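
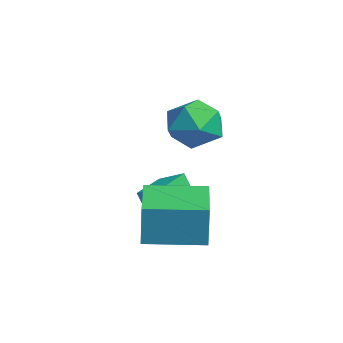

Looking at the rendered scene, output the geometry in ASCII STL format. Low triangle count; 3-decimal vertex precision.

solid 
facet normal -0.775 0.546 0.318
outer loop
vertex -1.017 0.721 1.457
vertex -0.525 0.857 2.424
vertex -0.351 1.574 1.617
endloop
endfacet
facet normal -0.690 0.611 -0.387
outer loop
vertex -1.017 0.721 1.457
vertex -0.351 1.574 1.617
vertex -0.313 1.02 0.675
endloop
endfacet
facet normal -0.735 -0.040 -0.677
outer loop
vertex -1.017 0.721 1.457
vertex -0.313 1.02 0.675
vertex -0.463 -0.04 0.9
endloop
endfacet
facet normal -0.848 -0.508 -0.150
outer loop
vertex -1.017 0.721 1.457
vertex -0.463 -0.04 0.9
vertex -0.594 -0.14 1.981
endloop
endfacet
facet normal -0.873 -0.146 0.465
outer loop
vertex -1.017 0.721 1.457
vertex -0.594 -0.14 1.981
vertex -0.525 0.857 2.424
endloop
endfacet
facet normal -0.032 0.861 -0.508
outer loop
vertex -0.313 1.02 0.675
vertex -0.351 1.574 1.617
vertex 0.614 1.34 1.159
endloop
endfacet
facet normal -0.171 0.755 0.634
outer loop
vertex -0.351 1.574 1.617
vertex -0.525 0.857 2.424
vertex 0.483 1.24 2.24
endloop
endfacet
facet normal -0.329 -0.364 0.871
outer loop
vertex -0.525 0.857 2.424
vertex -0.594 -0.14 1.981
vertex 0.333 0.18 2.465
endloop
endfacet
facet normal -0.289 -0.950 -0.123
outer loop
vertex -0.594 -0.14 1.981
vertex -0.463 -0.04 0.9
vertex 0.371 -0.374 1.523
endloop
endfacet
facet normal -0.105 -0.192 -0.976
outer loop
vertex -0.463 -0.04 0.9
vertex -0.313 1.02 0.675
vertex 0.545 0.343 0.716
endloop
endfacet
facet normal 0.848 0.508 0.150
outer loop
vertex 1.037 0.479 1.683
vertex 0.614 1.34 1.159
vertex 0.483 1.24 2.24
endloop
endfacet
facet normal 0.735 0.040 0.677
outer loop
vertex 1.037 0.479 1.683
vertex 0.483 1.24 2.24
vertex 0.333 0.18 2.465
endloop
endfacet
facet normal 0.690 -0.611 0.387
outer loop
vertex 1.037 0.479 1.683
vertex 0.333 0.18 2.465
vertex 0.371 -0.374 1.523
endloop
endfacet
facet normal 0.775 -0.546 -0.318
outer loop
vertex 1.037 0.479 1.683
vertex 0.371 -0.374 1.523
vertex 0.545 0.343 0.716
endloop
endfacet
facet normal 0.873 0.146 -0.465
outer loop
vertex 1.037 0.479 1.683
vertex 0.545 0.343 0.716
vertex 0.614 1.34 1.159
endloop
endfacet
facet normal 0.289 0.950 0.123
outer loop
vertex 0.483 1.24 2.24
vertex 0.614 1.34 1.159
vertex -0.351 1.574 1.617
endloop
endfacet
facet normal 0.105 0.192 0.976
outer loop
vertex 0.333 0.18 2.465
vertex 0.483 1.24 2.24
vertex -0.525 0.857 2.424
endloop
endfacet
facet normal 0.032 -0.861 0.508
outer loop
vertex 0.371 -0.374 1.523
vertex 0.333 0.18 2.465
vertex -0.594 -0.14 1.981
endloop
endfacet
facet normal 0.171 -0.755 -0.634
outer loop
vertex 0.545 0.343 0.716
vertex 0.371 -0.374 1.523
vertex -0.463 -0.04 0.9
endloop
endfacet
facet normal 0.329 0.364 -0.871
outer loop
vertex 0.614 1.34 1.159
vertex 0.545 0.343 0.716
vertex -0.313 1.02 0.675
endloop
endfacet
facet normal -0.799 0.599 -0.047
outer loop
vertex -2.337 0.033 -1.746
vertex -1.819 0.755 -1.356
vertex -2.004 0.391 -2.852
endloop
endfacet
facet normal -0.534 -0.744 -0.402
outer loop
vertex -0.501 -0.735 -2.764
vertex -2.337 0.033 -1.746
vertex -2.004 0.391 -2.852
endloop
endfacet
facet normal -0.799 0.599 -0.047
outer loop
vertex -2.004 0.391 -2.852
vertex -1.819 0.755 -1.356
vertex -1.486 1.113 -2.463
endloop
endfacet
facet normal 0.275 0.296 -0.915
outer loop
vertex -1.486 1.113 -2.463
vertex -0.501 -0.735 -2.764
vertex -2.004 0.391 -2.852
endloop
endfacet
facet normal -0.276 -0.296 0.914
outer loop
vertex -2.337 0.033 -1.746
vertex -0.316 -0.371 -1.268
vertex -1.819 0.755 -1.356
endloop
endfacet
facet normal -0.534 -0.744 -0.401
outer loop
vertex -0.834 -1.093 -1.657
vertex -2.337 0.033 -1.746
vertex -0.501 -0.735 -2.764
endloop
endfacet
facet normal -0.275 -0.295 0.915
outer loop
vertex -0.834 -1.093 -1.657
vertex -0.316 -0.371 -1.268
vertex -2.337 0.033 -1.746
endloop
endfacet
facet normal 0.534 0.744 0.401
outer loop
vertex -1.819 0.755 -1.356
vertex -0.316 -0.371 -1.268
vertex -1.486 1.113 -2.463
endloop
endfacet
facet normal 0.276 0.296 -0.914
outer loop
vertex 0.017 -0.013 -2.374
vertex -0.501 -0.735 -2.764
vertex -1.486 1.113 -2.463
endloop
endfacet
facet normal 0.534 0.744 0.402
outer loop
vertex -1.486 1.113 -2.463
vertex -0.316 -0.371 -1.268
vertex 0.017 -0.013 -2.374
endloop
endfacet
facet normal 0.799 -0.599 0.047
outer loop
vertex 0.017 -0.013 -2.374
vertex -0.834 -1.093 -1.657
vertex -0.501 -0.735 -2.764
endloop
endfacet
facet normal 0.799 -0.599 0.047
outer loop
vertex -0.316 -0.371 -1.268
vertex -0.834 -1.093 -1.657
vertex 0.017 -0.013 -2.374
endloop
endfacet
facet normal -0.962 0.268 0.052
outer loop
vertex 0.032 -1.085 -0.94
vertex 0.587 0.919 -0.99
vertex -0.055 -1.099 -2.477
endloop
endfacet
facet normal -0.266 -0.964 0.024
outer loop
vertex 2.033 -1.679 -2.59
vertex 0.032 -1.085 -0.94
vertex -0.055 -1.099 -2.477
endloop
endfacet
facet normal -0.962 0.268 0.052
outer loop
vertex -0.055 -1.099 -2.477
vertex 0.587 0.919 -0.99
vertex 0.5 0.905 -2.527
endloop
endfacet
facet normal -0.057 -0.009 -0.998
outer loop
vertex 0.5 0.905 -2.527
vertex 2.033 -1.679 -2.59
vertex -0.055 -1.099 -2.477
endloop
endfacet
facet normal 0.057 0.009 0.998
outer loop
vertex 0.032 -1.085 -0.94
vertex 2.675 0.339 -1.103
vertex 0.587 0.919 -0.99
endloop
endfacet
facet normal -0.266 -0.964 0.024
outer loop
vertex 2.12 -1.665 -1.053
vertex 0.032 -1.085 -0.94
vertex 2.033 -1.679 -2.59
endloop
endfacet
facet normal 0.057 0.009 0.998
outer loop
vertex 2.12 -1.665 -1.053
vertex 2.675 0.339 -1.103
vertex 0.032 -1.085 -0.94
endloop
endfacet
facet normal 0.266 0.964 -0.024
outer loop
vertex 0.587 0.919 -0.99
vertex 2.675 0.339 -1.103
vertex 0.5 0.905 -2.527
endloop
endfacet
facet normal -0.057 -0.009 -0.998
outer loop
vertex 2.588 0.325 -2.64
vertex 2.033 -1.679 -2.59
vertex 0.5 0.905 -2.527
endloop
endfacet
facet normal 0.266 0.964 -0.024
outer loop
vertex 0.5 0.905 -2.527
vertex 2.675 0.339 -1.103
vertex 2.588 0.325 -2.64
endloop
endfacet
facet normal 0.962 -0.268 -0.052
outer loop
vertex 2.588 0.325 -2.64
vertex 2.12 -1.665 -1.053
vertex 2.033 -1.679 -2.59
endloop
endfacet
facet normal 0.962 -0.268 -0.052
outer loop
vertex 2.675 0.339 -1.103
vertex 2.12 -1.665 -1.053
vertex 2.588 0.325 -2.64
endloop
endfacet

endsolid


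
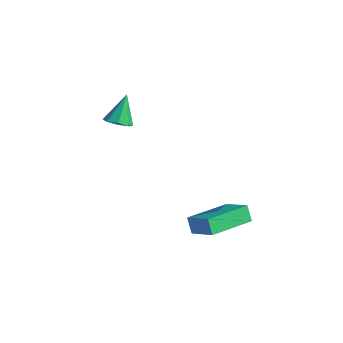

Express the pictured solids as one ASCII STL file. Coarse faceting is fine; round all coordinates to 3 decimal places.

solid 
facet normal 0.179 -0.508 -0.843
outer loop
vertex -3.367 -1.422 3.378
vertex -3.789 -1.043 3.06
vertex -3.151 -1.019 3.181
endloop
endfacet
facet normal 0.750 -0.081 0.656
outer loop
vertex -3.367 -1.422 3.378
vertex -3.151 -1.019 3.181
vertex -4.051 -0.297 4.3
endloop
endfacet
facet normal 0.179 -0.507 -0.843
outer loop
vertex -3.151 -1.019 3.181
vertex -3.789 -1.043 3.06
vertex -3.308 -0.63 2.914
endloop
endfacet
facet normal 0.795 0.527 0.300
outer loop
vertex -3.151 -1.019 3.181
vertex -3.308 -0.63 2.914
vertex -4.051 -0.297 4.3
endloop
endfacet
facet normal 0.180 -0.507 -0.843
outer loop
vertex -3.308 -0.63 2.914
vertex -3.789 -1.043 3.06
vertex -3.747 -0.483 2.732
endloop
endfacet
facet normal 0.335 0.941 -0.047
outer loop
vertex -3.308 -0.63 2.914
vertex -3.747 -0.483 2.732
vertex -4.051 -0.297 4.3
endloop
endfacet
facet normal 0.178 -0.507 -0.843
outer loop
vertex -3.747 -0.483 2.732
vertex -3.789 -1.043 3.06
vertex -4.211 -0.664 2.743
endloop
endfacet
facet normal -0.361 0.915 -0.179
outer loop
vertex -3.747 -0.483 2.732
vertex -4.211 -0.664 2.743
vertex -4.051 -0.297 4.3
endloop
endfacet
facet normal 0.178 -0.507 -0.843
outer loop
vertex -4.211 -0.664 2.743
vertex -3.789 -1.043 3.06
vertex -4.427 -1.066 2.939
endloop
endfacet
facet normal -0.885 0.466 -0.019
outer loop
vertex -4.211 -0.664 2.743
vertex -4.427 -1.066 2.939
vertex -4.051 -0.297 4.3
endloop
endfacet
facet normal 0.178 -0.509 -0.842
outer loop
vertex -4.427 -1.066 2.939
vertex -3.789 -1.043 3.06
vertex -4.27 -1.455 3.207
endloop
endfacet
facet normal -0.930 -0.143 0.338
outer loop
vertex -4.427 -1.066 2.939
vertex -4.27 -1.455 3.207
vertex -4.051 -0.297 4.3
endloop
endfacet
facet normal 0.177 -0.508 -0.843
outer loop
vertex -4.27 -1.455 3.207
vertex -3.789 -1.043 3.06
vertex -3.83 -1.602 3.388
endloop
endfacet
facet normal -0.468 -0.558 0.685
outer loop
vertex -4.27 -1.455 3.207
vertex -3.83 -1.602 3.388
vertex -4.051 -0.297 4.3
endloop
endfacet
facet normal 0.179 -0.508 -0.843
outer loop
vertex -3.83 -1.602 3.388
vertex -3.789 -1.043 3.06
vertex -3.367 -1.422 3.378
endloop
endfacet
facet normal 0.225 -0.532 0.816
outer loop
vertex -3.83 -1.602 3.388
vertex -3.367 -1.422 3.378
vertex -4.051 -0.297 4.3
endloop
endfacet
facet normal -0.859 0.002 -0.511
outer loop
vertex -0.528 -0.147 -1.705
vertex -0.354 1.977 -1.99
vertex -0.114 -0.274 -2.401
endloop
endfacet
facet normal -0.081 -0.988 0.132
outer loop
vertex 1.114 -0.277 -1.67
vertex -0.528 -0.147 -1.705
vertex -0.114 -0.274 -2.401
endloop
endfacet
facet normal -0.859 0.002 -0.511
outer loop
vertex -0.114 -0.274 -2.401
vertex -0.354 1.977 -1.99
vertex 0.06 1.849 -2.686
endloop
endfacet
facet normal 0.505 -0.155 -0.849
outer loop
vertex 0.06 1.849 -2.686
vertex 1.114 -0.277 -1.67
vertex -0.114 -0.274 -2.401
endloop
endfacet
facet normal -0.505 0.155 0.849
outer loop
vertex -0.528 -0.147 -1.705
vertex 0.874 1.974 -1.259
vertex -0.354 1.977 -1.99
endloop
endfacet
facet normal -0.081 -0.988 0.133
outer loop
vertex 0.7 -0.149 -0.974
vertex -0.528 -0.147 -1.705
vertex 1.114 -0.277 -1.67
endloop
endfacet
facet normal -0.505 0.155 0.849
outer loop
vertex 0.7 -0.149 -0.974
vertex 0.874 1.974 -1.259
vertex -0.528 -0.147 -1.705
endloop
endfacet
facet normal 0.082 0.988 -0.133
outer loop
vertex -0.354 1.977 -1.99
vertex 0.874 1.974 -1.259
vertex 0.06 1.849 -2.686
endloop
endfacet
facet normal 0.505 -0.155 -0.849
outer loop
vertex 1.288 1.847 -1.955
vertex 1.114 -0.277 -1.67
vertex 0.06 1.849 -2.686
endloop
endfacet
facet normal 0.080 0.988 -0.132
outer loop
vertex 0.06 1.849 -2.686
vertex 0.874 1.974 -1.259
vertex 1.288 1.847 -1.955
endloop
endfacet
facet normal 0.859 -0.002 0.511
outer loop
vertex 1.288 1.847 -1.955
vertex 0.7 -0.149 -0.974
vertex 1.114 -0.277 -1.67
endloop
endfacet
facet normal 0.859 -0.002 0.511
outer loop
vertex 0.874 1.974 -1.259
vertex 0.7 -0.149 -0.974
vertex 1.288 1.847 -1.955
endloop
endfacet

endsolid


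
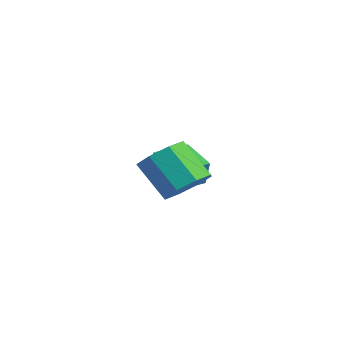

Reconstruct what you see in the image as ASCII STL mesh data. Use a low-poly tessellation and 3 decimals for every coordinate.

solid 
facet normal 0.671 0.192 -0.716
outer loop
vertex 4.758 0.598 -0.52
vertex 4.294 1.304 -0.766
vertex 4.946 1.157 -0.194
endloop
endfacet
facet normal 0.686 -0.525 0.504
outer loop
vertex 4.758 0.598 -0.52
vertex 4.946 1.157 -0.194
vertex 3.75 0.31 0.553
endloop
endfacet
facet normal 0.686 -0.525 0.504
outer loop
vertex 3.75 0.31 0.553
vertex 4.946 1.157 -0.194
vertex 3.938 0.869 0.879
endloop
endfacet
facet normal -0.672 -0.191 0.715
outer loop
vertex 3.75 0.31 0.553
vertex 3.938 0.869 0.879
vertex 3.286 1.016 0.306
endloop
endfacet
facet normal 0.671 0.193 -0.716
outer loop
vertex 4.946 1.157 -0.194
vertex 4.294 1.304 -0.766
vertex 4.751 1.802 -0.203
endloop
endfacet
facet normal 0.682 0.216 0.699
outer loop
vertex 4.946 1.157 -0.194
vertex 4.751 1.802 -0.203
vertex 3.938 0.869 0.879
endloop
endfacet
facet normal 0.683 0.215 0.698
outer loop
vertex 3.938 0.869 0.879
vertex 4.751 1.802 -0.203
vertex 3.744 1.514 0.87
endloop
endfacet
facet normal -0.672 -0.192 0.715
outer loop
vertex 3.938 0.869 0.879
vertex 3.744 1.514 0.87
vertex 3.286 1.016 0.306
endloop
endfacet
facet normal 0.672 0.191 -0.715
outer loop
vertex 4.751 1.802 -0.203
vertex 4.294 1.304 -0.766
vertex 4.289 2.155 -0.543
endloop
endfacet
facet normal 0.278 0.830 0.484
outer loop
vertex 4.751 1.802 -0.203
vertex 4.289 2.155 -0.543
vertex 3.744 1.514 0.87
endloop
endfacet
facet normal 0.278 0.830 0.484
outer loop
vertex 3.744 1.514 0.87
vertex 4.289 2.155 -0.543
vertex 3.281 1.867 0.53
endloop
endfacet
facet normal -0.672 -0.192 0.715
outer loop
vertex 3.744 1.514 0.87
vertex 3.281 1.867 0.53
vertex 3.286 1.016 0.306
endloop
endfacet
facet normal 0.672 0.191 -0.715
outer loop
vertex 4.289 2.155 -0.543
vertex 4.294 1.304 -0.766
vertex 3.83 2.01 -1.013
endloop
endfacet
facet normal -0.288 0.957 -0.014
outer loop
vertex 4.289 2.155 -0.543
vertex 3.83 2.01 -1.013
vertex 3.281 1.867 0.53
endloop
endfacet
facet normal -0.288 0.957 -0.014
outer loop
vertex 3.281 1.867 0.53
vertex 3.83 2.01 -1.013
vertex 2.822 1.722 0.06
endloop
endfacet
facet normal -0.672 -0.192 0.715
outer loop
vertex 3.281 1.867 0.53
vertex 2.822 1.722 0.06
vertex 3.286 1.016 0.306
endloop
endfacet
facet normal 0.672 0.191 -0.715
outer loop
vertex 3.83 2.01 -1.013
vertex 4.294 1.304 -0.766
vertex 3.642 1.451 -1.339
endloop
endfacet
facet normal -0.686 0.525 -0.504
outer loop
vertex 3.83 2.01 -1.013
vertex 3.642 1.451 -1.339
vertex 2.822 1.722 0.06
endloop
endfacet
facet normal -0.686 0.525 -0.504
outer loop
vertex 2.822 1.722 0.06
vertex 3.642 1.451 -1.339
vertex 2.634 1.163 -0.266
endloop
endfacet
facet normal -0.671 -0.192 0.716
outer loop
vertex 2.822 1.722 0.06
vertex 2.634 1.163 -0.266
vertex 3.286 1.016 0.306
endloop
endfacet
facet normal 0.672 0.192 -0.715
outer loop
vertex 3.642 1.451 -1.339
vertex 4.294 1.304 -0.766
vertex 3.836 0.806 -1.33
endloop
endfacet
facet normal -0.682 -0.215 -0.699
outer loop
vertex 3.642 1.451 -1.339
vertex 3.836 0.806 -1.33
vertex 2.634 1.163 -0.266
endloop
endfacet
facet normal -0.682 -0.216 -0.698
outer loop
vertex 2.634 1.163 -0.266
vertex 3.836 0.806 -1.33
vertex 2.829 0.518 -0.257
endloop
endfacet
facet normal -0.671 -0.193 0.716
outer loop
vertex 2.634 1.163 -0.266
vertex 2.829 0.518 -0.257
vertex 3.286 1.016 0.306
endloop
endfacet
facet normal 0.672 0.192 -0.715
outer loop
vertex 3.836 0.806 -1.33
vertex 4.294 1.304 -0.766
vertex 4.299 0.453 -0.99
endloop
endfacet
facet normal -0.278 -0.830 -0.484
outer loop
vertex 3.836 0.806 -1.33
vertex 4.299 0.453 -0.99
vertex 2.829 0.518 -0.257
endloop
endfacet
facet normal -0.278 -0.830 -0.484
outer loop
vertex 2.829 0.518 -0.257
vertex 4.299 0.453 -0.99
vertex 3.291 0.165 0.083
endloop
endfacet
facet normal -0.672 -0.191 0.715
outer loop
vertex 2.829 0.518 -0.257
vertex 3.291 0.165 0.083
vertex 3.286 1.016 0.306
endloop
endfacet
facet normal 0.672 0.192 -0.715
outer loop
vertex 4.299 0.453 -0.99
vertex 4.294 1.304 -0.766
vertex 4.758 0.598 -0.52
endloop
endfacet
facet normal 0.288 -0.957 0.014
outer loop
vertex 4.299 0.453 -0.99
vertex 4.758 0.598 -0.52
vertex 3.291 0.165 0.083
endloop
endfacet
facet normal 0.288 -0.957 0.014
outer loop
vertex 3.291 0.165 0.083
vertex 4.758 0.598 -0.52
vertex 3.75 0.31 0.553
endloop
endfacet
facet normal -0.672 -0.191 0.715
outer loop
vertex 3.291 0.165 0.083
vertex 3.75 0.31 0.553
vertex 3.286 1.016 0.306
endloop
endfacet
facet normal -0.958 0.015 0.287
outer loop
vertex 0.143 2.832 -1.26
vertex 0.179 4.121 -1.209
vertex -0.154 2.879 -2.255
endloop
endfacet
facet normal -0.028 -0.999 -0.039
outer loop
vertex 1.101 2.859 -2.631
vertex 0.143 2.832 -1.26
vertex -0.154 2.879 -2.255
endloop
endfacet
facet normal -0.958 0.015 0.287
outer loop
vertex -0.154 2.879 -2.255
vertex 0.179 4.121 -1.209
vertex -0.118 4.168 -2.204
endloop
endfacet
facet normal -0.286 0.046 -0.957
outer loop
vertex -0.118 4.168 -2.204
vertex 1.101 2.859 -2.631
vertex -0.154 2.879 -2.255
endloop
endfacet
facet normal 0.286 -0.046 0.957
outer loop
vertex 0.143 2.832 -1.26
vertex 1.434 4.101 -1.585
vertex 0.179 4.121 -1.209
endloop
endfacet
facet normal -0.028 -0.999 -0.039
outer loop
vertex 1.398 2.812 -1.636
vertex 0.143 2.832 -1.26
vertex 1.101 2.859 -2.631
endloop
endfacet
facet normal 0.286 -0.046 0.957
outer loop
vertex 1.398 2.812 -1.636
vertex 1.434 4.101 -1.585
vertex 0.143 2.832 -1.26
endloop
endfacet
facet normal 0.028 0.999 0.039
outer loop
vertex 0.179 4.121 -1.209
vertex 1.434 4.101 -1.585
vertex -0.118 4.168 -2.204
endloop
endfacet
facet normal -0.286 0.046 -0.957
outer loop
vertex 1.137 4.148 -2.58
vertex 1.101 2.859 -2.631
vertex -0.118 4.168 -2.204
endloop
endfacet
facet normal 0.028 0.999 0.039
outer loop
vertex -0.118 4.168 -2.204
vertex 1.434 4.101 -1.585
vertex 1.137 4.148 -2.58
endloop
endfacet
facet normal 0.958 -0.015 -0.287
outer loop
vertex 1.137 4.148 -2.58
vertex 1.398 2.812 -1.636
vertex 1.101 2.859 -2.631
endloop
endfacet
facet normal 0.958 -0.015 -0.287
outer loop
vertex 1.434 4.101 -1.585
vertex 1.398 2.812 -1.636
vertex 1.137 4.148 -2.58
endloop
endfacet

endsolid


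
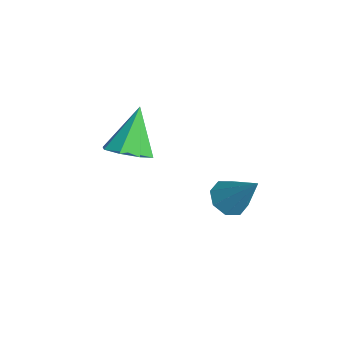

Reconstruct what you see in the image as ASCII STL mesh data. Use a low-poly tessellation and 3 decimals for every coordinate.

solid 
facet normal -0.537 -0.319 -0.781
outer loop
vertex 2.963 -1.824 -4.369
vertex 2.319 -1.417 -4.093
vertex 2.937 -1.245 -4.588
endloop
endfacet
facet normal 0.978 -0.034 -0.205
outer loop
vertex 2.963 -1.824 -4.369
vertex 2.937 -1.245 -4.588
vertex 3.381 -0.783 -2.547
endloop
endfacet
facet normal -0.536 -0.322 -0.781
outer loop
vertex 2.937 -1.245 -4.588
vertex 2.319 -1.417 -4.093
vertex 2.548 -0.767 -4.518
endloop
endfacet
facet normal 0.718 0.628 -0.299
outer loop
vertex 2.937 -1.245 -4.588
vertex 2.548 -0.767 -4.518
vertex 3.381 -0.783 -2.547
endloop
endfacet
facet normal -0.538 -0.321 -0.780
outer loop
vertex 2.548 -0.767 -4.518
vertex 2.319 -1.417 -4.093
vertex 2.026 -0.67 -4.198
endloop
endfacet
facet normal 0.150 0.987 -0.055
outer loop
vertex 2.548 -0.767 -4.518
vertex 2.026 -0.67 -4.198
vertex 3.381 -0.783 -2.547
endloop
endfacet
facet normal -0.535 -0.320 -0.782
outer loop
vertex 2.026 -0.67 -4.198
vertex 2.319 -1.417 -4.093
vertex 1.675 -1.011 -3.818
endloop
endfacet
facet normal -0.397 0.835 0.383
outer loop
vertex 2.026 -0.67 -4.198
vertex 1.675 -1.011 -3.818
vertex 3.381 -0.783 -2.547
endloop
endfacet
facet normal -0.536 -0.322 -0.781
outer loop
vertex 1.675 -1.011 -3.818
vertex 2.319 -1.417 -4.093
vertex 1.702 -1.59 -3.598
endloop
endfacet
facet normal -0.599 0.260 0.757
outer loop
vertex 1.675 -1.011 -3.818
vertex 1.702 -1.59 -3.598
vertex 3.381 -0.783 -2.547
endloop
endfacet
facet normal -0.537 -0.320 -0.781
outer loop
vertex 1.702 -1.59 -3.598
vertex 2.319 -1.417 -4.093
vertex 2.09 -2.068 -3.669
endloop
endfacet
facet normal -0.339 -0.402 0.851
outer loop
vertex 1.702 -1.59 -3.598
vertex 2.09 -2.068 -3.669
vertex 3.381 -0.783 -2.547
endloop
endfacet
facet normal -0.536 -0.320 -0.781
outer loop
vertex 2.09 -2.068 -3.669
vertex 2.319 -1.417 -4.093
vertex 2.613 -2.165 -3.988
endloop
endfacet
facet normal 0.229 -0.761 0.607
outer loop
vertex 2.09 -2.068 -3.669
vertex 2.613 -2.165 -3.988
vertex 3.381 -0.783 -2.547
endloop
endfacet
facet normal -0.537 -0.321 -0.780
outer loop
vertex 2.613 -2.165 -3.988
vertex 2.319 -1.417 -4.093
vertex 2.963 -1.824 -4.369
endloop
endfacet
facet normal 0.776 -0.608 0.169
outer loop
vertex 2.613 -2.165 -3.988
vertex 2.963 -1.824 -4.369
vertex 3.381 -0.783 -2.547
endloop
endfacet
facet normal 0.440 -0.396 -0.806
outer loop
vertex -1.163 -4.333 -3.513
vertex -1.775 -3.796 -4.111
vertex -0.869 -3.641 -3.692
endloop
endfacet
facet normal 0.566 -0.027 0.824
outer loop
vertex -1.163 -4.333 -3.513
vertex -0.869 -3.641 -3.692
vertex -2.705 -2.964 -2.409
endloop
endfacet
facet normal 0.440 -0.394 -0.807
outer loop
vertex -0.869 -3.641 -3.692
vertex -1.775 -3.796 -4.111
vertex -1.106 -3.039 -4.115
endloop
endfacet
facet normal 0.594 0.606 0.530
outer loop
vertex -0.869 -3.641 -3.692
vertex -1.106 -3.039 -4.115
vertex -2.705 -2.964 -2.409
endloop
endfacet
facet normal 0.442 -0.394 -0.806
outer loop
vertex -1.106 -3.039 -4.115
vertex -1.775 -3.796 -4.111
vertex -1.735 -2.881 -4.537
endloop
endfacet
facet normal 0.169 0.979 0.115
outer loop
vertex -1.106 -3.039 -4.115
vertex -1.735 -2.881 -4.537
vertex -2.705 -2.964 -2.409
endloop
endfacet
facet normal 0.440 -0.395 -0.806
outer loop
vertex -1.735 -2.881 -4.537
vertex -1.775 -3.796 -4.111
vertex -2.387 -3.259 -4.708
endloop
endfacet
facet normal -0.459 0.871 -0.175
outer loop
vertex -1.735 -2.881 -4.537
vertex -2.387 -3.259 -4.708
vertex -2.705 -2.964 -2.409
endloop
endfacet
facet normal 0.441 -0.394 -0.806
outer loop
vertex -2.387 -3.259 -4.708
vertex -1.775 -3.796 -4.111
vertex -2.681 -3.952 -4.53
endloop
endfacet
facet normal -0.922 0.347 -0.172
outer loop
vertex -2.387 -3.259 -4.708
vertex -2.681 -3.952 -4.53
vertex -2.705 -2.964 -2.409
endloop
endfacet
facet normal 0.441 -0.395 -0.806
outer loop
vertex -2.681 -3.952 -4.53
vertex -1.775 -3.796 -4.111
vertex -2.444 -4.553 -4.106
endloop
endfacet
facet normal -0.950 -0.288 0.123
outer loop
vertex -2.681 -3.952 -4.53
vertex -2.444 -4.553 -4.106
vertex -2.705 -2.964 -2.409
endloop
endfacet
facet normal 0.441 -0.395 -0.806
outer loop
vertex -2.444 -4.553 -4.106
vertex -1.775 -3.796 -4.111
vertex -1.815 -4.711 -3.685
endloop
endfacet
facet normal -0.525 -0.660 0.537
outer loop
vertex -2.444 -4.553 -4.106
vertex -1.815 -4.711 -3.685
vertex -2.705 -2.964 -2.409
endloop
endfacet
facet normal 0.441 -0.395 -0.806
outer loop
vertex -1.815 -4.711 -3.685
vertex -1.775 -3.796 -4.111
vertex -1.163 -4.333 -3.513
endloop
endfacet
facet normal 0.102 -0.552 0.827
outer loop
vertex -1.815 -4.711 -3.685
vertex -1.163 -4.333 -3.513
vertex -2.705 -2.964 -2.409
endloop
endfacet

endsolid


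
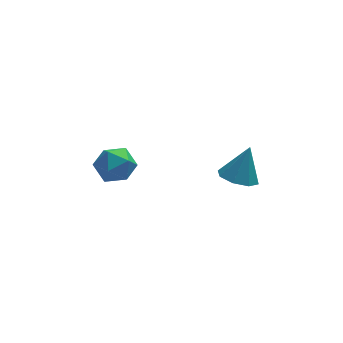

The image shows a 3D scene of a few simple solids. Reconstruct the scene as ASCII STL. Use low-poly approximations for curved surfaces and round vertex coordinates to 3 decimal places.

solid 
facet normal -0.336 -0.257 -0.906
outer loop
vertex 2.522 -3.578 -1.182
vertex 1.706 -3.767 -0.826
vertex 2.097 -3.026 -1.181
endloop
endfacet
facet normal 0.792 0.610 0.025
outer loop
vertex 2.522 -3.578 -1.182
vertex 2.097 -3.026 -1.181
vertex 2.274 -3.333 0.706
endloop
endfacet
facet normal -0.336 -0.257 -0.906
outer loop
vertex 2.097 -3.026 -1.181
vertex 1.706 -3.767 -0.826
vertex 1.443 -2.908 -0.972
endloop
endfacet
facet normal 0.218 0.966 0.137
outer loop
vertex 2.097 -3.026 -1.181
vertex 1.443 -2.908 -0.972
vertex 2.274 -3.333 0.706
endloop
endfacet
facet normal -0.337 -0.257 -0.906
outer loop
vertex 1.443 -2.908 -0.972
vertex 1.706 -3.767 -0.826
vertex 0.943 -3.293 -0.677
endloop
endfacet
facet normal -0.396 0.824 0.405
outer loop
vertex 1.443 -2.908 -0.972
vertex 0.943 -3.293 -0.677
vertex 2.274 -3.333 0.706
endloop
endfacet
facet normal -0.336 -0.256 -0.906
outer loop
vertex 0.943 -3.293 -0.677
vertex 1.706 -3.767 -0.826
vertex 0.89 -3.956 -0.47
endloop
endfacet
facet normal -0.691 0.265 0.673
outer loop
vertex 0.943 -3.293 -0.677
vertex 0.89 -3.956 -0.47
vertex 2.274 -3.333 0.706
endloop
endfacet
facet normal -0.336 -0.257 -0.906
outer loop
vertex 0.89 -3.956 -0.47
vertex 1.706 -3.767 -0.826
vertex 1.315 -4.508 -0.471
endloop
endfacet
facet normal -0.493 -0.381 0.782
outer loop
vertex 0.89 -3.956 -0.47
vertex 1.315 -4.508 -0.471
vertex 2.274 -3.333 0.706
endloop
endfacet
facet normal -0.336 -0.257 -0.906
outer loop
vertex 1.315 -4.508 -0.471
vertex 1.706 -3.767 -0.826
vertex 1.969 -4.626 -0.68
endloop
endfacet
facet normal 0.081 -0.738 0.670
outer loop
vertex 1.315 -4.508 -0.471
vertex 1.969 -4.626 -0.68
vertex 2.274 -3.333 0.706
endloop
endfacet
facet normal -0.335 -0.257 -0.907
outer loop
vertex 1.969 -4.626 -0.68
vertex 1.706 -3.767 -0.826
vertex 2.469 -4.24 -0.974
endloop
endfacet
facet normal 0.696 -0.595 0.402
outer loop
vertex 1.969 -4.626 -0.68
vertex 2.469 -4.24 -0.974
vertex 2.274 -3.333 0.706
endloop
endfacet
facet normal -0.336 -0.258 -0.906
outer loop
vertex 2.469 -4.24 -0.974
vertex 1.706 -3.767 -0.826
vertex 2.522 -3.578 -1.182
endloop
endfacet
facet normal 0.990 -0.037 0.135
outer loop
vertex 2.469 -4.24 -0.974
vertex 2.522 -3.578 -1.182
vertex 2.274 -3.333 0.706
endloop
endfacet
facet normal -0.055 0.597 0.800
outer loop
vertex -3.771 -3.082 1.204
vertex -3.707 -3.854 1.784
vertex -2.905 -3.396 1.498
endloop
endfacet
facet normal 0.252 0.934 0.254
outer loop
vertex -3.771 -3.082 1.204
vertex -2.905 -3.396 1.498
vertex -3.031 -3.113 0.582
endloop
endfacet
facet normal -0.207 0.933 -0.293
outer loop
vertex -3.771 -3.082 1.204
vertex -3.031 -3.113 0.582
vertex -3.912 -3.397 0.301
endloop
endfacet
facet normal -0.799 0.595 -0.083
outer loop
vertex -3.771 -3.082 1.204
vertex -3.912 -3.397 0.301
vertex -4.33 -3.855 1.043
endloop
endfacet
facet normal -0.706 0.387 0.593
outer loop
vertex -3.771 -3.082 1.204
vertex -4.33 -3.855 1.043
vertex -3.707 -3.854 1.784
endloop
endfacet
facet normal 0.827 0.559 0.059
outer loop
vertex -3.031 -3.113 0.582
vertex -2.905 -3.396 1.498
vertex -2.51 -3.905 0.777
endloop
endfacet
facet normal 0.329 0.013 0.944
outer loop
vertex -2.905 -3.396 1.498
vertex -3.707 -3.854 1.784
vertex -2.928 -4.363 1.519
endloop
endfacet
facet normal -0.723 -0.326 0.609
outer loop
vertex -3.707 -3.854 1.784
vertex -4.33 -3.855 1.043
vertex -3.809 -4.647 1.238
endloop
endfacet
facet normal -0.874 0.010 -0.486
outer loop
vertex -4.33 -3.855 1.043
vertex -3.912 -3.397 0.301
vertex -3.935 -4.364 0.322
endloop
endfacet
facet normal 0.084 0.558 -0.826
outer loop
vertex -3.912 -3.397 0.301
vertex -3.031 -3.113 0.582
vertex -3.133 -3.906 0.036
endloop
endfacet
facet normal 0.799 -0.595 0.083
outer loop
vertex -3.069 -4.678 0.616
vertex -2.51 -3.905 0.777
vertex -2.928 -4.363 1.519
endloop
endfacet
facet normal 0.207 -0.933 0.293
outer loop
vertex -3.069 -4.678 0.616
vertex -2.928 -4.363 1.519
vertex -3.809 -4.647 1.238
endloop
endfacet
facet normal -0.252 -0.934 -0.254
outer loop
vertex -3.069 -4.678 0.616
vertex -3.809 -4.647 1.238
vertex -3.935 -4.364 0.322
endloop
endfacet
facet normal 0.055 -0.597 -0.800
outer loop
vertex -3.069 -4.678 0.616
vertex -3.935 -4.364 0.322
vertex -3.133 -3.906 0.036
endloop
endfacet
facet normal 0.706 -0.387 -0.593
outer loop
vertex -3.069 -4.678 0.616
vertex -3.133 -3.906 0.036
vertex -2.51 -3.905 0.777
endloop
endfacet
facet normal 0.874 -0.010 0.486
outer loop
vertex -2.928 -4.363 1.519
vertex -2.51 -3.905 0.777
vertex -2.905 -3.396 1.498
endloop
endfacet
facet normal -0.084 -0.558 0.826
outer loop
vertex -3.809 -4.647 1.238
vertex -2.928 -4.363 1.519
vertex -3.707 -3.854 1.784
endloop
endfacet
facet normal -0.827 -0.559 -0.059
outer loop
vertex -3.935 -4.364 0.322
vertex -3.809 -4.647 1.238
vertex -4.33 -3.855 1.043
endloop
endfacet
facet normal -0.329 -0.013 -0.944
outer loop
vertex -3.133 -3.906 0.036
vertex -3.935 -4.364 0.322
vertex -3.912 -3.397 0.301
endloop
endfacet
facet normal 0.723 0.326 -0.609
outer loop
vertex -2.51 -3.905 0.777
vertex -3.133 -3.906 0.036
vertex -3.031 -3.113 0.582
endloop
endfacet

endsolid


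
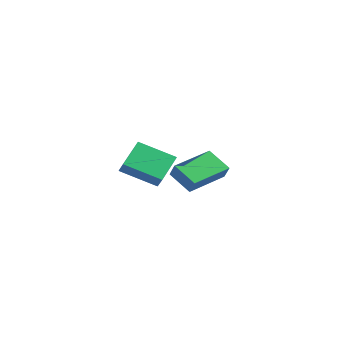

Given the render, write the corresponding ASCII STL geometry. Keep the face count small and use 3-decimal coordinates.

solid 
facet normal -0.841 -0.057 0.538
outer loop
vertex -1.824 2.255 0.528
vertex -1.722 4.408 0.917
vertex -2.298 2.409 -0.197
endloop
endfacet
facet normal -0.047 -0.983 -0.178
outer loop
vertex -1.078 2.492 -0.977
vertex -1.824 2.255 0.528
vertex -2.298 2.409 -0.197
endloop
endfacet
facet normal -0.841 -0.057 0.538
outer loop
vertex -2.298 2.409 -0.197
vertex -1.722 4.408 0.917
vertex -2.196 4.562 0.192
endloop
endfacet
facet normal -0.539 0.174 -0.824
outer loop
vertex -2.196 4.562 0.192
vertex -1.078 2.492 -0.977
vertex -2.298 2.409 -0.197
endloop
endfacet
facet normal 0.539 -0.174 0.824
outer loop
vertex -1.824 2.255 0.528
vertex -0.502 4.491 0.137
vertex -1.722 4.408 0.917
endloop
endfacet
facet normal -0.047 -0.983 -0.178
outer loop
vertex -0.604 2.338 -0.252
vertex -1.824 2.255 0.528
vertex -1.078 2.492 -0.977
endloop
endfacet
facet normal 0.539 -0.174 0.824
outer loop
vertex -0.604 2.338 -0.252
vertex -0.502 4.491 0.137
vertex -1.824 2.255 0.528
endloop
endfacet
facet normal 0.047 0.983 0.178
outer loop
vertex -1.722 4.408 0.917
vertex -0.502 4.491 0.137
vertex -2.196 4.562 0.192
endloop
endfacet
facet normal -0.539 0.174 -0.824
outer loop
vertex -0.976 4.645 -0.588
vertex -1.078 2.492 -0.977
vertex -2.196 4.562 0.192
endloop
endfacet
facet normal 0.047 0.983 0.178
outer loop
vertex -2.196 4.562 0.192
vertex -0.502 4.491 0.137
vertex -0.976 4.645 -0.588
endloop
endfacet
facet normal 0.841 0.057 -0.538
outer loop
vertex -0.976 4.645 -0.588
vertex -0.604 2.338 -0.252
vertex -1.078 2.492 -0.977
endloop
endfacet
facet normal 0.841 0.057 -0.538
outer loop
vertex -0.502 4.491 0.137
vertex -0.604 2.338 -0.252
vertex -0.976 4.645 -0.588
endloop
endfacet
facet normal -0.632 0.274 -0.725
outer loop
vertex -0.257 -2.583 2.052
vertex -0.692 -1.297 2.917
vertex 1.108 -1.577 1.241
endloop
endfacet
facet normal 0.271 -0.800 -0.536
outer loop
vertex 1.632 -1.803 1.843
vertex -0.257 -2.583 2.052
vertex 1.108 -1.577 1.241
endloop
endfacet
facet normal -0.632 0.273 -0.725
outer loop
vertex 1.108 -1.577 1.241
vertex -0.692 -1.297 2.917
vertex 0.673 -0.29 2.106
endloop
endfacet
facet normal 0.726 0.535 -0.431
outer loop
vertex 0.673 -0.29 2.106
vertex 1.632 -1.803 1.843
vertex 1.108 -1.577 1.241
endloop
endfacet
facet normal -0.726 -0.536 0.431
outer loop
vertex -0.257 -2.583 2.052
vertex -0.168 -1.523 3.519
vertex -0.692 -1.297 2.917
endloop
endfacet
facet normal 0.271 -0.799 -0.537
outer loop
vertex 0.267 -2.81 2.654
vertex -0.257 -2.583 2.052
vertex 1.632 -1.803 1.843
endloop
endfacet
facet normal -0.727 -0.535 0.431
outer loop
vertex 0.267 -2.81 2.654
vertex -0.168 -1.523 3.519
vertex -0.257 -2.583 2.052
endloop
endfacet
facet normal -0.271 0.799 0.536
outer loop
vertex -0.692 -1.297 2.917
vertex -0.168 -1.523 3.519
vertex 0.673 -0.29 2.106
endloop
endfacet
facet normal 0.727 0.535 -0.431
outer loop
vertex 1.197 -0.517 2.708
vertex 1.632 -1.803 1.843
vertex 0.673 -0.29 2.106
endloop
endfacet
facet normal -0.270 0.799 0.537
outer loop
vertex 0.673 -0.29 2.106
vertex -0.168 -1.523 3.519
vertex 1.197 -0.517 2.708
endloop
endfacet
facet normal 0.632 -0.274 0.725
outer loop
vertex 1.197 -0.517 2.708
vertex 0.267 -2.81 2.654
vertex 1.632 -1.803 1.843
endloop
endfacet
facet normal 0.632 -0.274 0.725
outer loop
vertex -0.168 -1.523 3.519
vertex 0.267 -2.81 2.654
vertex 1.197 -0.517 2.708
endloop
endfacet

endsolid


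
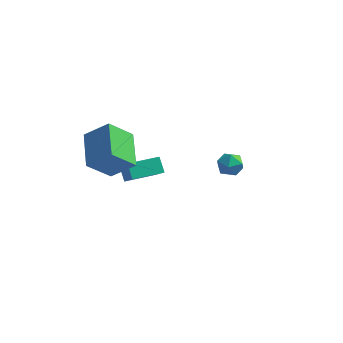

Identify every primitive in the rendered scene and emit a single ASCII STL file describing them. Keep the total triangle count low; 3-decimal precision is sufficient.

solid 
facet normal -0.477 -0.545 0.690
outer loop
vertex -2.677 -2.365 1.828
vertex -3.617 -0.549 2.612
vertex -3.943 -2.571 0.789
endloop
endfacet
facet normal 0.429 -0.829 -0.358
outer loop
vertex -3.083 -1.591 -0.452
vertex -2.677 -2.365 1.828
vertex -3.943 -2.571 0.789
endloop
endfacet
facet normal -0.478 -0.545 0.689
outer loop
vertex -3.943 -2.571 0.789
vertex -3.617 -0.549 2.612
vertex -4.882 -0.755 1.573
endloop
endfacet
facet normal -0.767 -0.125 -0.630
outer loop
vertex -4.882 -0.755 1.573
vertex -3.083 -1.591 -0.452
vertex -3.943 -2.571 0.789
endloop
endfacet
facet normal 0.767 0.125 0.630
outer loop
vertex -2.677 -2.365 1.828
vertex -2.757 0.431 1.371
vertex -3.617 -0.549 2.612
endloop
endfacet
facet normal 0.429 -0.829 -0.358
outer loop
vertex -1.818 -1.385 0.587
vertex -2.677 -2.365 1.828
vertex -3.083 -1.591 -0.452
endloop
endfacet
facet normal 0.767 0.125 0.629
outer loop
vertex -1.818 -1.385 0.587
vertex -2.757 0.431 1.371
vertex -2.677 -2.365 1.828
endloop
endfacet
facet normal -0.429 0.829 0.358
outer loop
vertex -3.617 -0.549 2.612
vertex -2.757 0.431 1.371
vertex -4.882 -0.755 1.573
endloop
endfacet
facet normal -0.767 -0.125 -0.630
outer loop
vertex -4.023 0.225 0.332
vertex -3.083 -1.591 -0.452
vertex -4.882 -0.755 1.573
endloop
endfacet
facet normal -0.429 0.829 0.358
outer loop
vertex -4.882 -0.755 1.573
vertex -2.757 0.431 1.371
vertex -4.023 0.225 0.332
endloop
endfacet
facet normal 0.477 0.545 -0.689
outer loop
vertex -4.023 0.225 0.332
vertex -1.818 -1.385 0.587
vertex -3.083 -1.591 -0.452
endloop
endfacet
facet normal 0.477 0.545 -0.690
outer loop
vertex -2.757 0.431 1.371
vertex -1.818 -1.385 0.587
vertex -4.023 0.225 0.332
endloop
endfacet
facet normal -0.672 -0.740 0.035
outer loop
vertex -4.237 3.036 -3.115
vertex -4.976 3.667 -3.964
vertex -3.754 2.56 -3.891
endloop
endfacet
facet normal 0.573 -0.490 0.657
outer loop
vertex -2.524 3.913 -3.956
vertex -4.237 3.036 -3.115
vertex -3.754 2.56 -3.891
endloop
endfacet
facet normal -0.672 -0.740 0.035
outer loop
vertex -3.754 2.56 -3.891
vertex -4.976 3.667 -3.964
vertex -4.493 3.191 -4.739
endloop
endfacet
facet normal 0.469 -0.462 -0.753
outer loop
vertex -4.493 3.191 -4.739
vertex -2.524 3.913 -3.956
vertex -3.754 2.56 -3.891
endloop
endfacet
facet normal -0.469 0.463 0.752
outer loop
vertex -4.237 3.036 -3.115
vertex -3.746 5.02 -4.029
vertex -4.976 3.667 -3.964
endloop
endfacet
facet normal 0.573 -0.489 0.658
outer loop
vertex -3.007 4.389 -3.181
vertex -4.237 3.036 -3.115
vertex -2.524 3.913 -3.956
endloop
endfacet
facet normal -0.469 0.463 0.753
outer loop
vertex -3.007 4.389 -3.181
vertex -3.746 5.02 -4.029
vertex -4.237 3.036 -3.115
endloop
endfacet
facet normal -0.573 0.489 -0.658
outer loop
vertex -4.976 3.667 -3.964
vertex -3.746 5.02 -4.029
vertex -4.493 3.191 -4.739
endloop
endfacet
facet normal 0.469 -0.463 -0.752
outer loop
vertex -3.263 4.544 -4.805
vertex -2.524 3.913 -3.956
vertex -4.493 3.191 -4.739
endloop
endfacet
facet normal -0.573 0.489 -0.657
outer loop
vertex -4.493 3.191 -4.739
vertex -3.746 5.02 -4.029
vertex -3.263 4.544 -4.805
endloop
endfacet
facet normal 0.672 0.740 -0.035
outer loop
vertex -3.263 4.544 -4.805
vertex -3.007 4.389 -3.181
vertex -2.524 3.913 -3.956
endloop
endfacet
facet normal 0.672 0.740 -0.035
outer loop
vertex -3.746 5.02 -4.029
vertex -3.007 4.389 -3.181
vertex -3.263 4.544 -4.805
endloop
endfacet
facet normal -0.863 -0.480 -0.160
outer loop
vertex 2.093 -0.516 1.127
vertex 2.467 -1.173 1.079
vertex 2.209 -0.932 1.749
endloop
endfacet
facet normal -0.964 0.099 0.246
outer loop
vertex 2.093 -0.516 1.127
vertex 2.209 -0.932 1.749
vertex 2.293 -0.181 1.776
endloop
endfacet
facet normal -0.735 0.668 -0.118
outer loop
vertex 2.093 -0.516 1.127
vertex 2.293 -0.181 1.776
vertex 2.603 0.044 1.122
endloop
endfacet
facet normal -0.491 0.441 -0.751
outer loop
vertex 2.093 -0.516 1.127
vertex 2.603 0.044 1.122
vertex 2.71 -0.57 0.692
endloop
endfacet
facet normal -0.571 -0.268 -0.776
outer loop
vertex 2.093 -0.516 1.127
vertex 2.71 -0.57 0.692
vertex 2.467 -1.173 1.079
endloop
endfacet
facet normal -0.558 0.033 0.829
outer loop
vertex 2.293 -0.181 1.776
vertex 2.209 -0.932 1.749
vertex 2.79 -0.63 2.128
endloop
endfacet
facet normal -0.396 -0.902 0.172
outer loop
vertex 2.209 -0.932 1.749
vertex 2.467 -1.173 1.079
vertex 2.897 -1.244 1.698
endloop
endfacet
facet normal 0.078 -0.560 -0.825
outer loop
vertex 2.467 -1.173 1.079
vertex 2.71 -0.57 0.692
vertex 3.207 -1.019 1.044
endloop
endfacet
facet normal 0.207 0.585 -0.784
outer loop
vertex 2.71 -0.57 0.692
vertex 2.603 0.044 1.122
vertex 3.291 -0.268 1.071
endloop
endfacet
facet normal -0.187 0.953 0.239
outer loop
vertex 2.603 0.044 1.122
vertex 2.293 -0.181 1.776
vertex 3.033 -0.027 1.741
endloop
endfacet
facet normal 0.491 -0.441 0.751
outer loop
vertex 3.407 -0.684 1.693
vertex 2.79 -0.63 2.128
vertex 2.897 -1.244 1.698
endloop
endfacet
facet normal 0.735 -0.668 0.118
outer loop
vertex 3.407 -0.684 1.693
vertex 2.897 -1.244 1.698
vertex 3.207 -1.019 1.044
endloop
endfacet
facet normal 0.964 -0.099 -0.246
outer loop
vertex 3.407 -0.684 1.693
vertex 3.207 -1.019 1.044
vertex 3.291 -0.268 1.071
endloop
endfacet
facet normal 0.863 0.480 0.160
outer loop
vertex 3.407 -0.684 1.693
vertex 3.291 -0.268 1.071
vertex 3.033 -0.027 1.741
endloop
endfacet
facet normal 0.571 0.268 0.776
outer loop
vertex 3.407 -0.684 1.693
vertex 3.033 -0.027 1.741
vertex 2.79 -0.63 2.128
endloop
endfacet
facet normal -0.207 -0.585 0.784
outer loop
vertex 2.897 -1.244 1.698
vertex 2.79 -0.63 2.128
vertex 2.209 -0.932 1.749
endloop
endfacet
facet normal 0.187 -0.953 -0.239
outer loop
vertex 3.207 -1.019 1.044
vertex 2.897 -1.244 1.698
vertex 2.467 -1.173 1.079
endloop
endfacet
facet normal 0.558 -0.033 -0.829
outer loop
vertex 3.291 -0.268 1.071
vertex 3.207 -1.019 1.044
vertex 2.71 -0.57 0.692
endloop
endfacet
facet normal 0.396 0.902 -0.172
outer loop
vertex 3.033 -0.027 1.741
vertex 3.291 -0.268 1.071
vertex 2.603 0.044 1.122
endloop
endfacet
facet normal -0.078 0.560 0.825
outer loop
vertex 2.79 -0.63 2.128
vertex 3.033 -0.027 1.741
vertex 2.293 -0.181 1.776
endloop
endfacet

endsolid


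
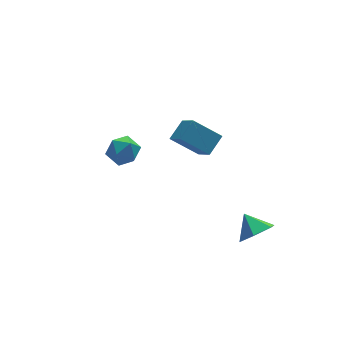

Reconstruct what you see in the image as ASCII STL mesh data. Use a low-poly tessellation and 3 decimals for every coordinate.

solid 
facet normal -0.701 0.462 0.543
outer loop
vertex 1.656 1.862 0.322
vertex 1.642 3.315 -0.933
vertex 0.729 1.261 -0.364
endloop
endfacet
facet normal 0.007 -0.757 0.653
outer loop
vertex 1.998 0.425 -1.347
vertex 1.656 1.862 0.322
vertex 0.729 1.261 -0.364
endloop
endfacet
facet normal -0.701 0.462 0.543
outer loop
vertex 0.729 1.261 -0.364
vertex 1.642 3.315 -0.933
vertex 0.715 2.715 -1.619
endloop
endfacet
facet normal -0.713 -0.462 -0.527
outer loop
vertex 0.715 2.715 -1.619
vertex 1.998 0.425 -1.347
vertex 0.729 1.261 -0.364
endloop
endfacet
facet normal 0.713 0.462 0.527
outer loop
vertex 1.656 1.862 0.322
vertex 2.911 2.479 -1.916
vertex 1.642 3.315 -0.933
endloop
endfacet
facet normal 0.007 -0.757 0.653
outer loop
vertex 2.925 1.025 -0.661
vertex 1.656 1.862 0.322
vertex 1.998 0.425 -1.347
endloop
endfacet
facet normal 0.713 0.462 0.527
outer loop
vertex 2.925 1.025 -0.661
vertex 2.911 2.479 -1.916
vertex 1.656 1.862 0.322
endloop
endfacet
facet normal -0.007 0.757 -0.653
outer loop
vertex 1.642 3.315 -0.933
vertex 2.911 2.479 -1.916
vertex 0.715 2.715 -1.619
endloop
endfacet
facet normal -0.713 -0.462 -0.527
outer loop
vertex 1.984 1.878 -2.602
vertex 1.998 0.425 -1.347
vertex 0.715 2.715 -1.619
endloop
endfacet
facet normal -0.007 0.757 -0.654
outer loop
vertex 0.715 2.715 -1.619
vertex 2.911 2.479 -1.916
vertex 1.984 1.878 -2.602
endloop
endfacet
facet normal 0.701 -0.462 -0.543
outer loop
vertex 1.984 1.878 -2.602
vertex 2.925 1.025 -0.661
vertex 1.998 0.425 -1.347
endloop
endfacet
facet normal 0.701 -0.462 -0.543
outer loop
vertex 2.911 2.479 -1.916
vertex 2.925 1.025 -0.661
vertex 1.984 1.878 -2.602
endloop
endfacet
facet normal -0.331 -0.303 0.893
outer loop
vertex -3.789 -1.559 3.517
vertex -3.885 -2.409 3.193
vertex -3.094 -2.151 3.574
endloop
endfacet
facet normal 0.126 0.241 0.962
outer loop
vertex -3.789 -1.559 3.517
vertex -3.094 -2.151 3.574
vertex -2.936 -1.282 3.336
endloop
endfacet
facet normal -0.132 0.794 0.593
outer loop
vertex -3.789 -1.559 3.517
vertex -2.936 -1.282 3.336
vertex -3.629 -1.003 2.808
endloop
endfacet
facet normal -0.749 0.593 0.296
outer loop
vertex -3.789 -1.559 3.517
vertex -3.629 -1.003 2.808
vertex -4.215 -1.699 2.72
endloop
endfacet
facet normal -0.872 -0.085 0.481
outer loop
vertex -3.789 -1.559 3.517
vertex -4.215 -1.699 2.72
vertex -3.885 -2.409 3.193
endloop
endfacet
facet normal 0.746 0.046 0.665
outer loop
vertex -2.936 -1.282 3.336
vertex -3.094 -2.151 3.574
vertex -2.505 -1.961 2.9
endloop
endfacet
facet normal 0.005 -0.833 0.553
outer loop
vertex -3.094 -2.151 3.574
vertex -3.885 -2.409 3.193
vertex -3.091 -2.657 2.812
endloop
endfacet
facet normal -0.870 -0.480 -0.113
outer loop
vertex -3.885 -2.409 3.193
vertex -4.215 -1.699 2.72
vertex -3.784 -2.378 2.284
endloop
endfacet
facet normal -0.671 0.617 -0.412
outer loop
vertex -4.215 -1.699 2.72
vertex -3.629 -1.003 2.808
vertex -3.626 -1.509 2.046
endloop
endfacet
facet normal 0.327 0.942 0.069
outer loop
vertex -3.629 -1.003 2.808
vertex -2.936 -1.282 3.336
vertex -2.835 -1.251 2.427
endloop
endfacet
facet normal 0.749 -0.593 -0.296
outer loop
vertex -2.931 -2.101 2.103
vertex -2.505 -1.961 2.9
vertex -3.091 -2.657 2.812
endloop
endfacet
facet normal 0.132 -0.794 -0.593
outer loop
vertex -2.931 -2.101 2.103
vertex -3.091 -2.657 2.812
vertex -3.784 -2.378 2.284
endloop
endfacet
facet normal -0.126 -0.241 -0.962
outer loop
vertex -2.931 -2.101 2.103
vertex -3.784 -2.378 2.284
vertex -3.626 -1.509 2.046
endloop
endfacet
facet normal 0.331 0.303 -0.893
outer loop
vertex -2.931 -2.101 2.103
vertex -3.626 -1.509 2.046
vertex -2.835 -1.251 2.427
endloop
endfacet
facet normal 0.872 0.085 -0.481
outer loop
vertex -2.931 -2.101 2.103
vertex -2.835 -1.251 2.427
vertex -2.505 -1.961 2.9
endloop
endfacet
facet normal 0.671 -0.617 0.412
outer loop
vertex -3.091 -2.657 2.812
vertex -2.505 -1.961 2.9
vertex -3.094 -2.151 3.574
endloop
endfacet
facet normal -0.327 -0.942 -0.069
outer loop
vertex -3.784 -2.378 2.284
vertex -3.091 -2.657 2.812
vertex -3.885 -2.409 3.193
endloop
endfacet
facet normal -0.746 -0.046 -0.665
outer loop
vertex -3.626 -1.509 2.046
vertex -3.784 -2.378 2.284
vertex -4.215 -1.699 2.72
endloop
endfacet
facet normal -0.005 0.833 -0.553
outer loop
vertex -2.835 -1.251 2.427
vertex -3.626 -1.509 2.046
vertex -3.629 -1.003 2.808
endloop
endfacet
facet normal 0.870 0.480 0.113
outer loop
vertex -2.505 -1.961 2.9
vertex -2.835 -1.251 2.427
vertex -2.936 -1.282 3.336
endloop
endfacet
facet normal 0.224 -0.757 -0.614
outer loop
vertex 3.105 -3.607 -4.367
vertex 2.636 -4.272 -3.719
vertex 2.092 -3.815 -4.48
endloop
endfacet
facet normal -0.161 0.943 -0.293
outer loop
vertex 3.105 -3.607 -4.367
vertex 2.092 -3.815 -4.48
vertex 2.344 -3.288 -2.921
endloop
endfacet
facet normal 0.224 -0.757 -0.614
outer loop
vertex 2.092 -3.815 -4.48
vertex 2.636 -4.272 -3.719
vertex 1.623 -4.48 -3.832
endloop
endfacet
facet normal -0.838 0.544 -0.048
outer loop
vertex 2.092 -3.815 -4.48
vertex 1.623 -4.48 -3.832
vertex 2.344 -3.288 -2.921
endloop
endfacet
facet normal 0.224 -0.756 -0.615
outer loop
vertex 1.623 -4.48 -3.832
vertex 2.636 -4.272 -3.719
vertex 2.166 -4.937 -3.072
endloop
endfacet
facet normal -0.804 0.032 0.594
outer loop
vertex 1.623 -4.48 -3.832
vertex 2.166 -4.937 -3.072
vertex 2.344 -3.288 -2.921
endloop
endfacet
facet normal 0.225 -0.756 -0.614
outer loop
vertex 2.166 -4.937 -3.072
vertex 2.636 -4.272 -3.719
vertex 3.179 -4.728 -2.959
endloop
endfacet
facet normal -0.094 -0.081 0.992
outer loop
vertex 2.166 -4.937 -3.072
vertex 3.179 -4.728 -2.959
vertex 2.344 -3.288 -2.921
endloop
endfacet
facet normal 0.225 -0.756 -0.614
outer loop
vertex 3.179 -4.728 -2.959
vertex 2.636 -4.272 -3.719
vertex 3.648 -4.063 -3.606
endloop
endfacet
facet normal 0.582 0.318 0.749
outer loop
vertex 3.179 -4.728 -2.959
vertex 3.648 -4.063 -3.606
vertex 2.344 -3.288 -2.921
endloop
endfacet
facet normal 0.225 -0.757 -0.614
outer loop
vertex 3.648 -4.063 -3.606
vertex 2.636 -4.272 -3.719
vertex 3.105 -3.607 -4.367
endloop
endfacet
facet normal 0.548 0.829 0.106
outer loop
vertex 3.648 -4.063 -3.606
vertex 3.105 -3.607 -4.367
vertex 2.344 -3.288 -2.921
endloop
endfacet

endsolid


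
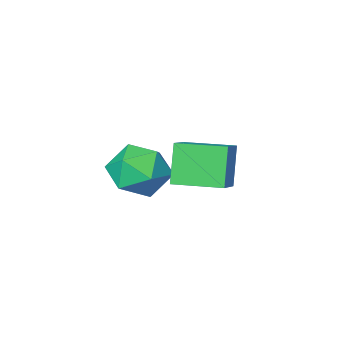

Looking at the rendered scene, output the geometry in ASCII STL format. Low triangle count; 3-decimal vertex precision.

solid 
facet normal 0.187 0.658 0.730
outer loop
vertex 1.591 -2.822 1.528
vertex 0.982 -3.516 2.309
vertex 2.17 -3.68 2.153
endloop
endfacet
facet normal 0.711 0.659 0.246
outer loop
vertex 1.591 -2.822 1.528
vertex 2.17 -3.68 2.153
vertex 2.419 -3.512 0.982
endloop
endfacet
facet normal 0.425 0.818 -0.389
outer loop
vertex 1.591 -2.822 1.528
vertex 2.419 -3.512 0.982
vertex 1.386 -3.245 0.414
endloop
endfacet
facet normal -0.276 0.914 -0.296
outer loop
vertex 1.591 -2.822 1.528
vertex 1.386 -3.245 0.414
vertex 0.497 -3.247 1.235
endloop
endfacet
facet normal -0.423 0.816 0.395
outer loop
vertex 1.591 -2.822 1.528
vertex 0.497 -3.247 1.235
vertex 0.982 -3.516 2.309
endloop
endfacet
facet normal 0.978 -0.002 0.208
outer loop
vertex 2.419 -3.512 0.982
vertex 2.17 -3.68 2.153
vertex 2.323 -4.633 1.425
endloop
endfacet
facet normal 0.130 -0.003 0.992
outer loop
vertex 2.17 -3.68 2.153
vertex 0.982 -3.516 2.309
vertex 1.434 -4.635 2.246
endloop
endfacet
facet normal -0.857 0.251 0.450
outer loop
vertex 0.982 -3.516 2.309
vertex 0.497 -3.247 1.235
vertex 0.401 -4.368 1.678
endloop
endfacet
facet normal -0.619 0.412 -0.669
outer loop
vertex 0.497 -3.247 1.235
vertex 1.386 -3.245 0.414
vertex 0.65 -4.2 0.507
endloop
endfacet
facet normal 0.516 0.254 -0.818
outer loop
vertex 1.386 -3.245 0.414
vertex 2.419 -3.512 0.982
vertex 1.838 -4.364 0.351
endloop
endfacet
facet normal 0.276 -0.914 0.296
outer loop
vertex 1.229 -5.058 1.132
vertex 2.323 -4.633 1.425
vertex 1.434 -4.635 2.246
endloop
endfacet
facet normal -0.425 -0.818 0.389
outer loop
vertex 1.229 -5.058 1.132
vertex 1.434 -4.635 2.246
vertex 0.401 -4.368 1.678
endloop
endfacet
facet normal -0.711 -0.659 -0.246
outer loop
vertex 1.229 -5.058 1.132
vertex 0.401 -4.368 1.678
vertex 0.65 -4.2 0.507
endloop
endfacet
facet normal -0.187 -0.658 -0.730
outer loop
vertex 1.229 -5.058 1.132
vertex 0.65 -4.2 0.507
vertex 1.838 -4.364 0.351
endloop
endfacet
facet normal 0.423 -0.816 -0.395
outer loop
vertex 1.229 -5.058 1.132
vertex 1.838 -4.364 0.351
vertex 2.323 -4.633 1.425
endloop
endfacet
facet normal 0.619 -0.412 0.669
outer loop
vertex 1.434 -4.635 2.246
vertex 2.323 -4.633 1.425
vertex 2.17 -3.68 2.153
endloop
endfacet
facet normal -0.516 -0.254 0.818
outer loop
vertex 0.401 -4.368 1.678
vertex 1.434 -4.635 2.246
vertex 0.982 -3.516 2.309
endloop
endfacet
facet normal -0.978 0.002 -0.208
outer loop
vertex 0.65 -4.2 0.507
vertex 0.401 -4.368 1.678
vertex 0.497 -3.247 1.235
endloop
endfacet
facet normal -0.130 0.003 -0.992
outer loop
vertex 1.838 -4.364 0.351
vertex 0.65 -4.2 0.507
vertex 1.386 -3.245 0.414
endloop
endfacet
facet normal 0.857 -0.251 -0.450
outer loop
vertex 2.323 -4.633 1.425
vertex 1.838 -4.364 0.351
vertex 2.419 -3.512 0.982
endloop
endfacet
facet normal -0.634 -0.633 -0.443
outer loop
vertex 0.678 -2.302 3.239
vertex -0.566 -1.102 3.305
vertex 1.137 -1.747 1.788
endloop
endfacet
facet normal 0.720 -0.693 -0.038
outer loop
vertex 2.006 -0.878 2.395
vertex 0.678 -2.302 3.239
vertex 1.137 -1.747 1.788
endloop
endfacet
facet normal -0.634 -0.633 -0.443
outer loop
vertex 1.137 -1.747 1.788
vertex -0.566 -1.102 3.305
vertex -0.107 -0.547 1.854
endloop
endfacet
facet normal 0.283 0.343 -0.896
outer loop
vertex -0.107 -0.547 1.854
vertex 2.006 -0.878 2.395
vertex 1.137 -1.747 1.788
endloop
endfacet
facet normal -0.283 -0.343 0.896
outer loop
vertex 0.678 -2.302 3.239
vertex 0.303 -0.233 3.912
vertex -0.566 -1.102 3.305
endloop
endfacet
facet normal 0.720 -0.693 -0.038
outer loop
vertex 1.547 -1.433 3.846
vertex 0.678 -2.302 3.239
vertex 2.006 -0.878 2.395
endloop
endfacet
facet normal -0.283 -0.343 0.896
outer loop
vertex 1.547 -1.433 3.846
vertex 0.303 -0.233 3.912
vertex 0.678 -2.302 3.239
endloop
endfacet
facet normal -0.720 0.693 0.038
outer loop
vertex -0.566 -1.102 3.305
vertex 0.303 -0.233 3.912
vertex -0.107 -0.547 1.854
endloop
endfacet
facet normal 0.283 0.343 -0.896
outer loop
vertex 0.762 0.322 2.461
vertex 2.006 -0.878 2.395
vertex -0.107 -0.547 1.854
endloop
endfacet
facet normal -0.720 0.693 0.038
outer loop
vertex -0.107 -0.547 1.854
vertex 0.303 -0.233 3.912
vertex 0.762 0.322 2.461
endloop
endfacet
facet normal 0.634 0.633 0.443
outer loop
vertex 0.762 0.322 2.461
vertex 1.547 -1.433 3.846
vertex 2.006 -0.878 2.395
endloop
endfacet
facet normal 0.634 0.633 0.443
outer loop
vertex 0.303 -0.233 3.912
vertex 1.547 -1.433 3.846
vertex 0.762 0.322 2.461
endloop
endfacet

endsolid


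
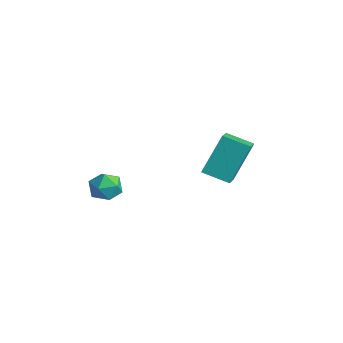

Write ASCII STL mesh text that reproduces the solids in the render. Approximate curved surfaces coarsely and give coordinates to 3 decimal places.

solid 
facet normal -0.650 0.597 -0.471
outer loop
vertex 1.586 4.293 2.659
vertex 2.471 4.958 2.28
vertex 1.724 3.239 1.133
endloop
endfacet
facet normal -0.757 -0.568 0.324
outer loop
vertex 2.809 2.242 1.92
vertex 1.586 4.293 2.659
vertex 1.724 3.239 1.133
endloop
endfacet
facet normal -0.649 0.597 -0.472
outer loop
vertex 1.724 3.239 1.133
vertex 2.471 4.958 2.28
vertex 2.61 3.903 0.754
endloop
endfacet
facet normal 0.074 -0.567 -0.820
outer loop
vertex 2.61 3.903 0.754
vertex 2.809 2.242 1.92
vertex 1.724 3.239 1.133
endloop
endfacet
facet normal -0.074 0.567 0.821
outer loop
vertex 1.586 4.293 2.659
vertex 3.556 3.961 3.067
vertex 2.471 4.958 2.28
endloop
endfacet
facet normal -0.757 -0.568 0.324
outer loop
vertex 2.67 3.297 3.446
vertex 1.586 4.293 2.659
vertex 2.809 2.242 1.92
endloop
endfacet
facet normal -0.074 0.567 0.820
outer loop
vertex 2.67 3.297 3.446
vertex 3.556 3.961 3.067
vertex 1.586 4.293 2.659
endloop
endfacet
facet normal 0.757 0.568 -0.324
outer loop
vertex 2.471 4.958 2.28
vertex 3.556 3.961 3.067
vertex 2.61 3.903 0.754
endloop
endfacet
facet normal 0.075 -0.567 -0.820
outer loop
vertex 3.694 2.907 1.541
vertex 2.809 2.242 1.92
vertex 2.61 3.903 0.754
endloop
endfacet
facet normal 0.757 0.568 -0.324
outer loop
vertex 2.61 3.903 0.754
vertex 3.556 3.961 3.067
vertex 3.694 2.907 1.541
endloop
endfacet
facet normal 0.650 -0.596 0.471
outer loop
vertex 3.694 2.907 1.541
vertex 2.67 3.297 3.446
vertex 2.809 2.242 1.92
endloop
endfacet
facet normal 0.649 -0.597 0.471
outer loop
vertex 3.556 3.961 3.067
vertex 2.67 3.297 3.446
vertex 3.694 2.907 1.541
endloop
endfacet
facet normal -0.588 -0.198 0.784
outer loop
vertex -2.751 1.375 -0.964
vertex -2.55 0.636 -1.0
vertex -2.142 1.124 -0.571
endloop
endfacet
facet normal -0.335 0.468 0.818
outer loop
vertex -2.751 1.375 -0.964
vertex -2.142 1.124 -0.571
vertex -2.109 1.795 -0.941
endloop
endfacet
facet normal -0.539 0.811 0.227
outer loop
vertex -2.751 1.375 -0.964
vertex -2.109 1.795 -0.941
vertex -2.497 1.722 -1.6
endloop
endfacet
facet normal -0.918 0.357 -0.172
outer loop
vertex -2.751 1.375 -0.964
vertex -2.497 1.722 -1.6
vertex -2.769 1.005 -1.636
endloop
endfacet
facet normal -0.948 -0.266 0.172
outer loop
vertex -2.751 1.375 -0.964
vertex -2.769 1.005 -1.636
vertex -2.55 0.636 -1.0
endloop
endfacet
facet normal 0.379 0.433 0.818
outer loop
vertex -2.109 1.795 -0.941
vertex -2.142 1.124 -0.571
vertex -1.511 1.315 -0.964
endloop
endfacet
facet normal -0.032 -0.645 0.764
outer loop
vertex -2.142 1.124 -0.571
vertex -2.55 0.636 -1.0
vertex -1.783 0.598 -1.0
endloop
endfacet
facet normal -0.615 -0.755 -0.226
outer loop
vertex -2.55 0.636 -1.0
vertex -2.769 1.005 -1.636
vertex -2.171 0.525 -1.659
endloop
endfacet
facet normal -0.566 0.254 -0.785
outer loop
vertex -2.769 1.005 -1.636
vertex -2.497 1.722 -1.6
vertex -2.138 1.196 -2.029
endloop
endfacet
facet normal 0.049 0.989 -0.138
outer loop
vertex -2.497 1.722 -1.6
vertex -2.109 1.795 -0.941
vertex -1.73 1.684 -1.6
endloop
endfacet
facet normal 0.918 -0.357 0.172
outer loop
vertex -1.529 0.945 -1.636
vertex -1.511 1.315 -0.964
vertex -1.783 0.598 -1.0
endloop
endfacet
facet normal 0.539 -0.811 -0.227
outer loop
vertex -1.529 0.945 -1.636
vertex -1.783 0.598 -1.0
vertex -2.171 0.525 -1.659
endloop
endfacet
facet normal 0.335 -0.468 -0.818
outer loop
vertex -1.529 0.945 -1.636
vertex -2.171 0.525 -1.659
vertex -2.138 1.196 -2.029
endloop
endfacet
facet normal 0.588 0.198 -0.784
outer loop
vertex -1.529 0.945 -1.636
vertex -2.138 1.196 -2.029
vertex -1.73 1.684 -1.6
endloop
endfacet
facet normal 0.948 0.266 -0.172
outer loop
vertex -1.529 0.945 -1.636
vertex -1.73 1.684 -1.6
vertex -1.511 1.315 -0.964
endloop
endfacet
facet normal 0.566 -0.254 0.785
outer loop
vertex -1.783 0.598 -1.0
vertex -1.511 1.315 -0.964
vertex -2.142 1.124 -0.571
endloop
endfacet
facet normal -0.049 -0.989 0.138
outer loop
vertex -2.171 0.525 -1.659
vertex -1.783 0.598 -1.0
vertex -2.55 0.636 -1.0
endloop
endfacet
facet normal -0.379 -0.433 -0.818
outer loop
vertex -2.138 1.196 -2.029
vertex -2.171 0.525 -1.659
vertex -2.769 1.005 -1.636
endloop
endfacet
facet normal 0.032 0.645 -0.764
outer loop
vertex -1.73 1.684 -1.6
vertex -2.138 1.196 -2.029
vertex -2.497 1.722 -1.6
endloop
endfacet
facet normal 0.615 0.755 0.226
outer loop
vertex -1.511 1.315 -0.964
vertex -1.73 1.684 -1.6
vertex -2.109 1.795 -0.941
endloop
endfacet

endsolid


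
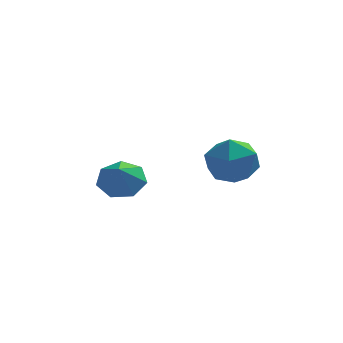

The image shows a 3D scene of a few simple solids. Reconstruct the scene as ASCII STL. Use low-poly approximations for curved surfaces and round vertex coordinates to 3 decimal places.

solid 
facet normal -0.049 0.575 0.817
outer loop
vertex 1.478 -0.0 -0.946
vertex 2.019 -0.907 -0.275
vertex 2.724 -0.042 -0.841
endloop
endfacet
facet normal 0.014 0.974 0.228
outer loop
vertex 1.478 -0.0 -0.946
vertex 2.724 -0.042 -0.841
vertex 2.197 0.224 -1.945
endloop
endfacet
facet normal -0.535 0.821 -0.201
outer loop
vertex 1.478 -0.0 -0.946
vertex 2.197 0.224 -1.945
vertex 1.167 -0.476 -2.061
endloop
endfacet
facet normal -0.937 0.327 0.122
outer loop
vertex 1.478 -0.0 -0.946
vertex 1.167 -0.476 -2.061
vertex 1.057 -1.176 -1.029
endloop
endfacet
facet normal -0.637 0.175 0.751
outer loop
vertex 1.478 -0.0 -0.946
vertex 1.057 -1.176 -1.029
vertex 2.019 -0.907 -0.275
endloop
endfacet
facet normal 0.615 0.782 -0.105
outer loop
vertex 2.197 0.224 -1.945
vertex 2.724 -0.042 -0.841
vertex 3.183 -0.544 -1.891
endloop
endfacet
facet normal 0.513 0.136 0.847
outer loop
vertex 2.724 -0.042 -0.841
vertex 2.019 -0.907 -0.275
vertex 3.073 -1.244 -0.859
endloop
endfacet
facet normal -0.438 -0.510 0.740
outer loop
vertex 2.019 -0.907 -0.275
vertex 1.057 -1.176 -1.029
vertex 2.043 -1.944 -0.975
endloop
endfacet
facet normal -0.924 -0.264 -0.278
outer loop
vertex 1.057 -1.176 -1.029
vertex 1.167 -0.476 -2.061
vertex 1.516 -1.678 -2.079
endloop
endfacet
facet normal -0.273 0.534 -0.800
outer loop
vertex 1.167 -0.476 -2.061
vertex 2.197 0.224 -1.945
vertex 2.221 -0.813 -2.645
endloop
endfacet
facet normal 0.937 -0.327 -0.122
outer loop
vertex 2.762 -1.72 -1.974
vertex 3.183 -0.544 -1.891
vertex 3.073 -1.244 -0.859
endloop
endfacet
facet normal 0.535 -0.821 0.201
outer loop
vertex 2.762 -1.72 -1.974
vertex 3.073 -1.244 -0.859
vertex 2.043 -1.944 -0.975
endloop
endfacet
facet normal -0.014 -0.974 -0.228
outer loop
vertex 2.762 -1.72 -1.974
vertex 2.043 -1.944 -0.975
vertex 1.516 -1.678 -2.079
endloop
endfacet
facet normal 0.049 -0.575 -0.817
outer loop
vertex 2.762 -1.72 -1.974
vertex 1.516 -1.678 -2.079
vertex 2.221 -0.813 -2.645
endloop
endfacet
facet normal 0.637 -0.175 -0.751
outer loop
vertex 2.762 -1.72 -1.974
vertex 2.221 -0.813 -2.645
vertex 3.183 -0.544 -1.891
endloop
endfacet
facet normal 0.924 0.264 0.278
outer loop
vertex 3.073 -1.244 -0.859
vertex 3.183 -0.544 -1.891
vertex 2.724 -0.042 -0.841
endloop
endfacet
facet normal 0.273 -0.534 0.800
outer loop
vertex 2.043 -1.944 -0.975
vertex 3.073 -1.244 -0.859
vertex 2.019 -0.907 -0.275
endloop
endfacet
facet normal -0.615 -0.782 0.105
outer loop
vertex 1.516 -1.678 -2.079
vertex 2.043 -1.944 -0.975
vertex 1.057 -1.176 -1.029
endloop
endfacet
facet normal -0.513 -0.136 -0.847
outer loop
vertex 2.221 -0.813 -2.645
vertex 1.516 -1.678 -2.079
vertex 1.167 -0.476 -2.061
endloop
endfacet
facet normal 0.438 0.510 -0.740
outer loop
vertex 3.183 -0.544 -1.891
vertex 2.221 -0.813 -2.645
vertex 2.197 0.224 -1.945
endloop
endfacet
facet normal 0.017 0.649 -0.760
outer loop
vertex -1.359 1.305 -3.777
vertex -2.409 1.425 -3.698
vertex -1.642 1.974 -3.212
endloop
endfacet
facet normal 0.759 -0.202 0.619
outer loop
vertex -1.359 1.305 -3.777
vertex -1.642 1.974 -3.212
vertex -2.431 0.575 -2.702
endloop
endfacet
facet normal 0.017 0.650 -0.760
outer loop
vertex -1.642 1.974 -3.212
vertex -2.409 1.425 -3.698
vertex -2.503 2.229 -3.013
endloop
endfacet
facet normal 0.274 0.189 0.943
outer loop
vertex -1.642 1.974 -3.212
vertex -2.503 2.229 -3.013
vertex -2.431 0.575 -2.702
endloop
endfacet
facet normal 0.017 0.650 -0.760
outer loop
vertex -2.503 2.229 -3.013
vertex -2.409 1.425 -3.698
vertex -3.293 1.88 -3.329
endloop
endfacet
facet normal -0.423 0.150 0.893
outer loop
vertex -2.503 2.229 -3.013
vertex -3.293 1.88 -3.329
vertex -2.431 0.575 -2.702
endloop
endfacet
facet normal 0.017 0.649 -0.760
outer loop
vertex -3.293 1.88 -3.329
vertex -2.409 1.425 -3.698
vertex -3.417 1.188 -3.923
endloop
endfacet
facet normal -0.810 -0.291 0.508
outer loop
vertex -3.293 1.88 -3.329
vertex -3.417 1.188 -3.923
vertex -2.431 0.575 -2.702
endloop
endfacet
facet normal 0.017 0.649 -0.760
outer loop
vertex -3.417 1.188 -3.923
vertex -2.409 1.425 -3.698
vertex -2.782 0.675 -4.347
endloop
endfacet
facet normal -0.594 -0.800 0.078
outer loop
vertex -3.417 1.188 -3.923
vertex -2.782 0.675 -4.347
vertex -2.431 0.575 -2.702
endloop
endfacet
facet normal 0.017 0.649 -0.760
outer loop
vertex -2.782 0.675 -4.347
vertex -2.409 1.425 -3.698
vertex -1.866 0.727 -4.282
endloop
endfacet
facet normal 0.062 -0.995 -0.074
outer loop
vertex -2.782 0.675 -4.347
vertex -1.866 0.727 -4.282
vertex -2.431 0.575 -2.702
endloop
endfacet
facet normal 0.017 0.649 -0.760
outer loop
vertex -1.866 0.727 -4.282
vertex -2.409 1.425 -3.698
vertex -1.359 1.305 -3.777
endloop
endfacet
facet normal 0.664 -0.729 0.167
outer loop
vertex -1.866 0.727 -4.282
vertex -1.359 1.305 -3.777
vertex -2.431 0.575 -2.702
endloop
endfacet

endsolid


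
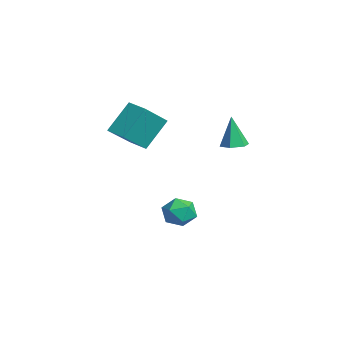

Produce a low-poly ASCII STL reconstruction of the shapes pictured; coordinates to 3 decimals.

solid 
facet normal -0.419 0.668 -0.616
outer loop
vertex 0.497 -2.933 3.504
vertex 1.563 -2.373 3.386
vertex 0.955 -4.146 1.877
endloop
endfacet
facet normal -0.881 -0.463 0.097
outer loop
vertex 1.797 -5.487 3.114
vertex 0.497 -2.933 3.504
vertex 0.955 -4.146 1.877
endloop
endfacet
facet normal -0.419 0.667 -0.615
outer loop
vertex 0.955 -4.146 1.877
vertex 1.563 -2.373 3.386
vertex 2.021 -3.585 1.759
endloop
endfacet
facet normal 0.220 -0.583 -0.782
outer loop
vertex 2.021 -3.585 1.759
vertex 1.797 -5.487 3.114
vertex 0.955 -4.146 1.877
endloop
endfacet
facet normal -0.220 0.583 0.782
outer loop
vertex 0.497 -2.933 3.504
vertex 2.405 -3.714 4.623
vertex 1.563 -2.373 3.386
endloop
endfacet
facet normal -0.881 -0.463 0.097
outer loop
vertex 1.339 -4.275 4.741
vertex 0.497 -2.933 3.504
vertex 1.797 -5.487 3.114
endloop
endfacet
facet normal -0.220 0.583 0.782
outer loop
vertex 1.339 -4.275 4.741
vertex 2.405 -3.714 4.623
vertex 0.497 -2.933 3.504
endloop
endfacet
facet normal 0.881 0.463 -0.097
outer loop
vertex 1.563 -2.373 3.386
vertex 2.405 -3.714 4.623
vertex 2.021 -3.585 1.759
endloop
endfacet
facet normal 0.220 -0.583 -0.782
outer loop
vertex 2.863 -4.927 2.996
vertex 1.797 -5.487 3.114
vertex 2.021 -3.585 1.759
endloop
endfacet
facet normal 0.881 0.463 -0.097
outer loop
vertex 2.021 -3.585 1.759
vertex 2.405 -3.714 4.623
vertex 2.863 -4.927 2.996
endloop
endfacet
facet normal 0.419 -0.668 0.615
outer loop
vertex 2.863 -4.927 2.996
vertex 1.339 -4.275 4.741
vertex 1.797 -5.487 3.114
endloop
endfacet
facet normal 0.419 -0.667 0.616
outer loop
vertex 2.405 -3.714 4.623
vertex 1.339 -4.275 4.741
vertex 2.863 -4.927 2.996
endloop
endfacet
facet normal -0.668 -0.396 0.630
outer loop
vertex 1.543 -1.936 -2.365
vertex 2.01 -2.805 -2.416
vertex 2.268 -2.145 -1.727
endloop
endfacet
facet normal -0.579 0.302 0.757
outer loop
vertex 1.543 -1.936 -2.365
vertex 2.268 -2.145 -1.727
vertex 2.209 -1.244 -2.131
endloop
endfacet
facet normal -0.738 0.657 0.158
outer loop
vertex 1.543 -1.936 -2.365
vertex 2.209 -1.244 -2.131
vertex 1.915 -1.349 -3.068
endloop
endfacet
facet normal -0.924 0.180 -0.339
outer loop
vertex 1.543 -1.936 -2.365
vertex 1.915 -1.349 -3.068
vertex 1.792 -2.313 -3.244
endloop
endfacet
facet normal -0.881 -0.471 -0.048
outer loop
vertex 1.543 -1.936 -2.365
vertex 1.792 -2.313 -3.244
vertex 2.01 -2.805 -2.416
endloop
endfacet
facet normal 0.110 0.413 0.904
outer loop
vertex 2.209 -1.244 -2.131
vertex 2.268 -2.145 -1.727
vertex 3.088 -1.687 -2.036
endloop
endfacet
facet normal -0.034 -0.715 0.698
outer loop
vertex 2.268 -2.145 -1.727
vertex 2.01 -2.805 -2.416
vertex 2.965 -2.651 -2.212
endloop
endfacet
facet normal -0.378 -0.836 -0.397
outer loop
vertex 2.01 -2.805 -2.416
vertex 1.792 -2.313 -3.244
vertex 2.671 -2.756 -3.149
endloop
endfacet
facet normal -0.447 0.216 -0.868
outer loop
vertex 1.792 -2.313 -3.244
vertex 1.915 -1.349 -3.068
vertex 2.612 -1.855 -3.553
endloop
endfacet
facet normal -0.145 0.987 -0.065
outer loop
vertex 1.915 -1.349 -3.068
vertex 2.209 -1.244 -2.131
vertex 2.87 -1.195 -2.864
endloop
endfacet
facet normal 0.924 -0.180 0.339
outer loop
vertex 3.337 -2.064 -2.915
vertex 3.088 -1.687 -2.036
vertex 2.965 -2.651 -2.212
endloop
endfacet
facet normal 0.738 -0.657 -0.158
outer loop
vertex 3.337 -2.064 -2.915
vertex 2.965 -2.651 -2.212
vertex 2.671 -2.756 -3.149
endloop
endfacet
facet normal 0.579 -0.302 -0.757
outer loop
vertex 3.337 -2.064 -2.915
vertex 2.671 -2.756 -3.149
vertex 2.612 -1.855 -3.553
endloop
endfacet
facet normal 0.668 0.396 -0.630
outer loop
vertex 3.337 -2.064 -2.915
vertex 2.612 -1.855 -3.553
vertex 2.87 -1.195 -2.864
endloop
endfacet
facet normal 0.881 0.471 0.048
outer loop
vertex 3.337 -2.064 -2.915
vertex 2.87 -1.195 -2.864
vertex 3.088 -1.687 -2.036
endloop
endfacet
facet normal 0.447 -0.216 0.868
outer loop
vertex 2.965 -2.651 -2.212
vertex 3.088 -1.687 -2.036
vertex 2.268 -2.145 -1.727
endloop
endfacet
facet normal 0.145 -0.987 0.065
outer loop
vertex 2.671 -2.756 -3.149
vertex 2.965 -2.651 -2.212
vertex 2.01 -2.805 -2.416
endloop
endfacet
facet normal -0.110 -0.413 -0.904
outer loop
vertex 2.612 -1.855 -3.553
vertex 2.671 -2.756 -3.149
vertex 1.792 -2.313 -3.244
endloop
endfacet
facet normal 0.034 0.715 -0.698
outer loop
vertex 2.87 -1.195 -2.864
vertex 2.612 -1.855 -3.553
vertex 1.915 -1.349 -3.068
endloop
endfacet
facet normal 0.378 0.836 0.397
outer loop
vertex 3.088 -1.687 -2.036
vertex 2.87 -1.195 -2.864
vertex 2.209 -1.244 -2.131
endloop
endfacet
facet normal 0.170 0.039 -0.985
outer loop
vertex 4.72 0.659 2.508
vertex 4.077 0.336 2.384
vertex 4.119 1.064 2.42
endloop
endfacet
facet normal 0.457 0.773 0.440
outer loop
vertex 4.72 0.659 2.508
vertex 4.119 1.064 2.42
vertex 3.763 0.264 4.196
endloop
endfacet
facet normal 0.170 0.039 -0.985
outer loop
vertex 4.119 1.064 2.42
vertex 4.077 0.336 2.384
vertex 3.476 0.74 2.296
endloop
endfacet
facet normal -0.475 0.834 0.281
outer loop
vertex 4.119 1.064 2.42
vertex 3.476 0.74 2.296
vertex 3.763 0.264 4.196
endloop
endfacet
facet normal 0.170 0.039 -0.985
outer loop
vertex 3.476 0.74 2.296
vertex 4.077 0.336 2.384
vertex 3.434 0.013 2.26
endloop
endfacet
facet normal -0.986 0.049 0.161
outer loop
vertex 3.476 0.74 2.296
vertex 3.434 0.013 2.26
vertex 3.763 0.264 4.196
endloop
endfacet
facet normal 0.170 0.039 -0.985
outer loop
vertex 3.434 0.013 2.26
vertex 4.077 0.336 2.384
vertex 4.036 -0.392 2.348
endloop
endfacet
facet normal -0.567 -0.799 0.200
outer loop
vertex 3.434 0.013 2.26
vertex 4.036 -0.392 2.348
vertex 3.763 0.264 4.196
endloop
endfacet
facet normal 0.171 0.039 -0.985
outer loop
vertex 4.036 -0.392 2.348
vertex 4.077 0.336 2.384
vertex 4.678 -0.069 2.472
endloop
endfacet
facet normal 0.363 -0.860 0.359
outer loop
vertex 4.036 -0.392 2.348
vertex 4.678 -0.069 2.472
vertex 3.763 0.264 4.196
endloop
endfacet
facet normal 0.170 0.039 -0.985
outer loop
vertex 4.678 -0.069 2.472
vertex 4.077 0.336 2.384
vertex 4.72 0.659 2.508
endloop
endfacet
facet normal 0.875 -0.074 0.479
outer loop
vertex 4.678 -0.069 2.472
vertex 4.72 0.659 2.508
vertex 3.763 0.264 4.196
endloop
endfacet

endsolid


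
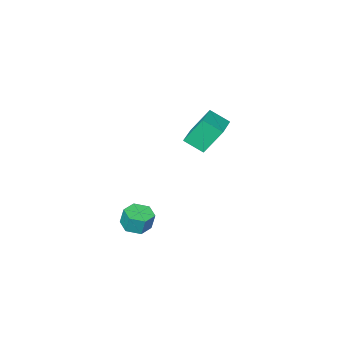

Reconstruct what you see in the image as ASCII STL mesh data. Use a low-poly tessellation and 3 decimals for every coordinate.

solid 
facet normal 0.062 -0.249 -0.967
outer loop
vertex 4.285 -0.769 -3.886
vertex 3.692 -0.288 -4.048
vertex 4.425 -0.024 -4.069
endloop
endfacet
facet normal 0.982 -0.159 0.104
outer loop
vertex 4.285 -0.769 -3.886
vertex 4.425 -0.024 -4.069
vertex 4.221 -0.512 -2.89
endloop
endfacet
facet normal 0.982 -0.159 0.104
outer loop
vertex 4.221 -0.512 -2.89
vertex 4.425 -0.024 -4.069
vertex 4.361 0.233 -3.073
endloop
endfacet
facet normal -0.062 0.249 0.966
outer loop
vertex 4.221 -0.512 -2.89
vertex 4.361 0.233 -3.073
vertex 3.628 -0.032 -3.052
endloop
endfacet
facet normal 0.062 -0.249 -0.966
outer loop
vertex 4.425 -0.024 -4.069
vertex 3.692 -0.288 -4.048
vertex 3.833 0.457 -4.231
endloop
endfacet
facet normal 0.648 0.747 -0.151
outer loop
vertex 4.425 -0.024 -4.069
vertex 3.833 0.457 -4.231
vertex 4.361 0.233 -3.073
endloop
endfacet
facet normal 0.647 0.747 -0.151
outer loop
vertex 4.361 0.233 -3.073
vertex 3.833 0.457 -4.231
vertex 3.769 0.713 -3.235
endloop
endfacet
facet normal -0.062 0.249 0.966
outer loop
vertex 4.361 0.233 -3.073
vertex 3.769 0.713 -3.235
vertex 3.628 -0.032 -3.052
endloop
endfacet
facet normal 0.062 -0.249 -0.966
outer loop
vertex 3.833 0.457 -4.231
vertex 3.692 -0.288 -4.048
vertex 3.099 0.192 -4.21
endloop
endfacet
facet normal -0.335 0.907 -0.255
outer loop
vertex 3.833 0.457 -4.231
vertex 3.099 0.192 -4.21
vertex 3.769 0.713 -3.235
endloop
endfacet
facet normal -0.334 0.907 -0.256
outer loop
vertex 3.769 0.713 -3.235
vertex 3.099 0.192 -4.21
vertex 3.035 0.449 -3.214
endloop
endfacet
facet normal -0.062 0.249 0.966
outer loop
vertex 3.769 0.713 -3.235
vertex 3.035 0.449 -3.214
vertex 3.628 -0.032 -3.052
endloop
endfacet
facet normal 0.062 -0.249 -0.966
outer loop
vertex 3.099 0.192 -4.21
vertex 3.692 -0.288 -4.048
vertex 2.959 -0.553 -4.027
endloop
endfacet
facet normal -0.982 0.159 -0.104
outer loop
vertex 3.099 0.192 -4.21
vertex 2.959 -0.553 -4.027
vertex 3.035 0.449 -3.214
endloop
endfacet
facet normal -0.982 0.159 -0.104
outer loop
vertex 3.035 0.449 -3.214
vertex 2.959 -0.553 -4.027
vertex 2.895 -0.296 -3.031
endloop
endfacet
facet normal -0.062 0.249 0.967
outer loop
vertex 3.035 0.449 -3.214
vertex 2.895 -0.296 -3.031
vertex 3.628 -0.032 -3.052
endloop
endfacet
facet normal 0.062 -0.249 -0.966
outer loop
vertex 2.959 -0.553 -4.027
vertex 3.692 -0.288 -4.048
vertex 3.551 -1.033 -3.865
endloop
endfacet
facet normal -0.647 -0.747 0.151
outer loop
vertex 2.959 -0.553 -4.027
vertex 3.551 -1.033 -3.865
vertex 2.895 -0.296 -3.031
endloop
endfacet
facet normal -0.648 -0.747 0.150
outer loop
vertex 2.895 -0.296 -3.031
vertex 3.551 -1.033 -3.865
vertex 3.487 -0.777 -2.869
endloop
endfacet
facet normal -0.062 0.249 0.966
outer loop
vertex 2.895 -0.296 -3.031
vertex 3.487 -0.777 -2.869
vertex 3.628 -0.032 -3.052
endloop
endfacet
facet normal 0.062 -0.249 -0.966
outer loop
vertex 3.551 -1.033 -3.865
vertex 3.692 -0.288 -4.048
vertex 4.285 -0.769 -3.886
endloop
endfacet
facet normal 0.334 -0.908 0.255
outer loop
vertex 3.551 -1.033 -3.865
vertex 4.285 -0.769 -3.886
vertex 3.487 -0.777 -2.869
endloop
endfacet
facet normal 0.335 -0.907 0.256
outer loop
vertex 3.487 -0.777 -2.869
vertex 4.285 -0.769 -3.886
vertex 4.221 -0.512 -2.89
endloop
endfacet
facet normal -0.062 0.249 0.966
outer loop
vertex 3.487 -0.777 -2.869
vertex 4.221 -0.512 -2.89
vertex 3.628 -0.032 -3.052
endloop
endfacet
facet normal -0.701 -0.695 -0.158
outer loop
vertex -3.201 -4.161 -0.032
vertex -3.879 -3.324 -0.705
vertex -2.365 -4.669 -1.508
endloop
endfacet
facet normal 0.534 -0.659 0.529
outer loop
vertex -1.061 -3.376 -1.215
vertex -3.201 -4.161 -0.032
vertex -2.365 -4.669 -1.508
endloop
endfacet
facet normal -0.701 -0.695 -0.157
outer loop
vertex -2.365 -4.669 -1.508
vertex -3.879 -3.324 -0.705
vertex -3.044 -3.832 -2.18
endloop
endfacet
facet normal 0.472 -0.287 -0.834
outer loop
vertex -3.044 -3.832 -2.18
vertex -1.061 -3.376 -1.215
vertex -2.365 -4.669 -1.508
endloop
endfacet
facet normal -0.472 0.287 0.833
outer loop
vertex -3.201 -4.161 -0.032
vertex -2.575 -2.031 -0.412
vertex -3.879 -3.324 -0.705
endloop
endfacet
facet normal 0.534 -0.659 0.529
outer loop
vertex -1.896 -2.868 0.26
vertex -3.201 -4.161 -0.032
vertex -1.061 -3.376 -1.215
endloop
endfacet
facet normal -0.471 0.287 0.834
outer loop
vertex -1.896 -2.868 0.26
vertex -2.575 -2.031 -0.412
vertex -3.201 -4.161 -0.032
endloop
endfacet
facet normal -0.534 0.659 -0.529
outer loop
vertex -3.879 -3.324 -0.705
vertex -2.575 -2.031 -0.412
vertex -3.044 -3.832 -2.18
endloop
endfacet
facet normal 0.472 -0.288 -0.833
outer loop
vertex -1.739 -2.539 -1.888
vertex -1.061 -3.376 -1.215
vertex -3.044 -3.832 -2.18
endloop
endfacet
facet normal -0.534 0.659 -0.529
outer loop
vertex -3.044 -3.832 -2.18
vertex -2.575 -2.031 -0.412
vertex -1.739 -2.539 -1.888
endloop
endfacet
facet normal 0.701 0.695 0.158
outer loop
vertex -1.739 -2.539 -1.888
vertex -1.896 -2.868 0.26
vertex -1.061 -3.376 -1.215
endloop
endfacet
facet normal 0.701 0.695 0.158
outer loop
vertex -2.575 -2.031 -0.412
vertex -1.896 -2.868 0.26
vertex -1.739 -2.539 -1.888
endloop
endfacet

endsolid
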